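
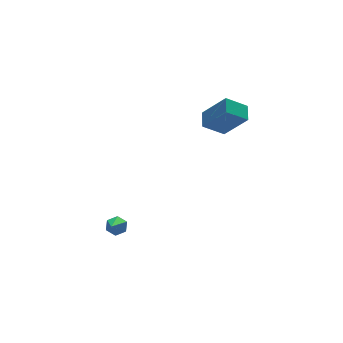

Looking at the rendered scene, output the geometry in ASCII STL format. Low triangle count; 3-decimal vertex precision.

solid 
facet normal -0.799 0.197 0.569
outer loop
vertex 1.817 -1.956 4.77
vertex 2.258 -1.122 5.101
vertex 1.051 -0.994 3.362
endloop
endfacet
facet normal -0.441 -0.835 -0.330
outer loop
vertex 2.122 -1.258 2.599
vertex 1.817 -1.956 4.77
vertex 1.051 -0.994 3.362
endloop
endfacet
facet normal -0.798 0.198 0.569
outer loop
vertex 1.051 -0.994 3.362
vertex 2.258 -1.122 5.101
vertex 1.493 -0.16 3.692
endloop
endfacet
facet normal -0.410 0.515 -0.753
outer loop
vertex 1.493 -0.16 3.692
vertex 2.122 -1.258 2.599
vertex 1.051 -0.994 3.362
endloop
endfacet
facet normal 0.409 -0.515 0.753
outer loop
vertex 1.817 -1.956 4.77
vertex 3.329 -1.386 4.338
vertex 2.258 -1.122 5.101
endloop
endfacet
facet normal -0.441 -0.834 -0.330
outer loop
vertex 2.887 -2.22 4.008
vertex 1.817 -1.956 4.77
vertex 2.122 -1.258 2.599
endloop
endfacet
facet normal 0.409 -0.515 0.753
outer loop
vertex 2.887 -2.22 4.008
vertex 3.329 -1.386 4.338
vertex 1.817 -1.956 4.77
endloop
endfacet
facet normal 0.441 0.835 0.330
outer loop
vertex 2.258 -1.122 5.101
vertex 3.329 -1.386 4.338
vertex 1.493 -0.16 3.692
endloop
endfacet
facet normal -0.409 0.515 -0.753
outer loop
vertex 2.563 -0.424 2.93
vertex 2.122 -1.258 2.599
vertex 1.493 -0.16 3.692
endloop
endfacet
facet normal 0.441 0.835 0.330
outer loop
vertex 1.493 -0.16 3.692
vertex 3.329 -1.386 4.338
vertex 2.563 -0.424 2.93
endloop
endfacet
facet normal 0.799 -0.197 -0.568
outer loop
vertex 2.563 -0.424 2.93
vertex 2.887 -2.22 4.008
vertex 2.122 -1.258 2.599
endloop
endfacet
facet normal 0.798 -0.198 -0.569
outer loop
vertex 3.329 -1.386 4.338
vertex 2.887 -2.22 4.008
vertex 2.563 -0.424 2.93
endloop
endfacet
facet normal 0.481 0.630 -0.610
outer loop
vertex -3.25 -1.192 -2.786
vertex -3.545 -0.756 -2.568
vertex -3.048 -0.909 -2.334
endloop
endfacet
facet normal 0.624 -0.756 0.195
outer loop
vertex -3.25 -1.192 -2.786
vertex -3.048 -0.909 -2.334
vertex -4.315 -1.764 -1.592
endloop
endfacet
facet normal 0.481 0.631 -0.609
outer loop
vertex -3.048 -0.909 -2.334
vertex -3.545 -0.756 -2.568
vertex -3.344 -0.473 -2.116
endloop
endfacet
facet normal 0.534 -0.059 0.843
outer loop
vertex -3.048 -0.909 -2.334
vertex -3.344 -0.473 -2.116
vertex -4.315 -1.764 -1.592
endloop
endfacet
facet normal 0.482 0.630 -0.609
outer loop
vertex -3.344 -0.473 -2.116
vertex -3.545 -0.756 -2.568
vertex -3.84 -0.32 -2.35
endloop
endfacet
facet normal -0.233 0.511 0.827
outer loop
vertex -3.344 -0.473 -2.116
vertex -3.84 -0.32 -2.35
vertex -4.315 -1.764 -1.592
endloop
endfacet
facet normal 0.481 0.630 -0.610
outer loop
vertex -3.84 -0.32 -2.35
vertex -3.545 -0.756 -2.568
vertex -4.042 -0.603 -2.802
endloop
endfacet
facet normal -0.908 0.385 0.165
outer loop
vertex -3.84 -0.32 -2.35
vertex -4.042 -0.603 -2.802
vertex -4.315 -1.764 -1.592
endloop
endfacet
facet normal 0.481 0.629 -0.610
outer loop
vertex -4.042 -0.603 -2.802
vertex -3.545 -0.756 -2.568
vertex -3.747 -1.04 -3.02
endloop
endfacet
facet normal -0.818 -0.311 -0.483
outer loop
vertex -4.042 -0.603 -2.802
vertex -3.747 -1.04 -3.02
vertex -4.315 -1.764 -1.592
endloop
endfacet
facet normal 0.480 0.630 -0.610
outer loop
vertex -3.747 -1.04 -3.02
vertex -3.545 -0.756 -2.568
vertex -3.25 -1.192 -2.786
endloop
endfacet
facet normal -0.050 -0.883 -0.467
outer loop
vertex -3.747 -1.04 -3.02
vertex -3.25 -1.192 -2.786
vertex -4.315 -1.764 -1.592
endloop
endfacet

endsolid


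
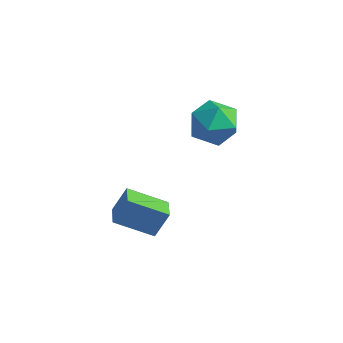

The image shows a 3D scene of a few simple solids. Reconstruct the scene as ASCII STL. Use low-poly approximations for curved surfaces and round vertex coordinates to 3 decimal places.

solid 
facet normal -0.738 0.673 -0.058
outer loop
vertex 1.358 2.532 -2.229
vertex 0.579 1.691 -2.073
vertex 1.017 2.25 -1.16
endloop
endfacet
facet normal -0.145 0.967 0.209
outer loop
vertex 1.358 2.532 -2.229
vertex 1.017 2.25 -1.16
vertex 2.134 2.464 -1.374
endloop
endfacet
facet normal 0.376 0.886 -0.271
outer loop
vertex 1.358 2.532 -2.229
vertex 2.134 2.464 -1.374
vertex 2.386 2.037 -2.419
endloop
endfacet
facet normal 0.106 0.541 -0.834
outer loop
vertex 1.358 2.532 -2.229
vertex 2.386 2.037 -2.419
vertex 1.425 1.559 -2.851
endloop
endfacet
facet normal -0.582 0.409 -0.703
outer loop
vertex 1.358 2.532 -2.229
vertex 1.425 1.559 -2.851
vertex 0.579 1.691 -2.073
endloop
endfacet
facet normal 0.037 0.605 0.796
outer loop
vertex 2.134 2.464 -1.374
vertex 1.017 2.25 -1.16
vertex 1.835 1.581 -0.689
endloop
endfacet
facet normal -0.922 0.127 0.365
outer loop
vertex 1.017 2.25 -1.16
vertex 0.579 1.691 -2.073
vertex 0.874 1.103 -1.121
endloop
endfacet
facet normal -0.671 -0.299 -0.679
outer loop
vertex 0.579 1.691 -2.073
vertex 1.425 1.559 -2.851
vertex 1.126 0.676 -2.166
endloop
endfacet
facet normal 0.444 -0.086 -0.892
outer loop
vertex 1.425 1.559 -2.851
vertex 2.386 2.037 -2.419
vertex 2.243 0.89 -2.38
endloop
endfacet
facet normal 0.881 0.473 0.019
outer loop
vertex 2.386 2.037 -2.419
vertex 2.134 2.464 -1.374
vertex 2.681 1.449 -1.467
endloop
endfacet
facet normal -0.106 -0.541 0.834
outer loop
vertex 1.902 0.608 -1.311
vertex 1.835 1.581 -0.689
vertex 0.874 1.103 -1.121
endloop
endfacet
facet normal -0.376 -0.886 0.271
outer loop
vertex 1.902 0.608 -1.311
vertex 0.874 1.103 -1.121
vertex 1.126 0.676 -2.166
endloop
endfacet
facet normal 0.145 -0.967 -0.209
outer loop
vertex 1.902 0.608 -1.311
vertex 1.126 0.676 -2.166
vertex 2.243 0.89 -2.38
endloop
endfacet
facet normal 0.738 -0.673 0.058
outer loop
vertex 1.902 0.608 -1.311
vertex 2.243 0.89 -2.38
vertex 2.681 1.449 -1.467
endloop
endfacet
facet normal 0.582 -0.409 0.703
outer loop
vertex 1.902 0.608 -1.311
vertex 2.681 1.449 -1.467
vertex 1.835 1.581 -0.689
endloop
endfacet
facet normal -0.444 0.086 0.892
outer loop
vertex 0.874 1.103 -1.121
vertex 1.835 1.581 -0.689
vertex 1.017 2.25 -1.16
endloop
endfacet
facet normal -0.881 -0.473 -0.019
outer loop
vertex 1.126 0.676 -2.166
vertex 0.874 1.103 -1.121
vertex 0.579 1.691 -2.073
endloop
endfacet
facet normal -0.037 -0.605 -0.796
outer loop
vertex 2.243 0.89 -2.38
vertex 1.126 0.676 -2.166
vertex 1.425 1.559 -2.851
endloop
endfacet
facet normal 0.922 -0.127 -0.365
outer loop
vertex 2.681 1.449 -1.467
vertex 2.243 0.89 -2.38
vertex 2.386 2.037 -2.419
endloop
endfacet
facet normal 0.671 0.299 0.679
outer loop
vertex 1.835 1.581 -0.689
vertex 2.681 1.449 -1.467
vertex 2.134 2.464 -1.374
endloop
endfacet
facet normal -0.795 -0.407 0.450
outer loop
vertex 0.747 -3.495 -2.879
vertex 0.198 -2.68 -3.111
vertex 0.404 -4.038 -3.975
endloop
endfacet
facet normal 0.544 -0.807 0.230
outer loop
vertex 1.842 -3.3 -4.789
vertex 0.747 -3.495 -2.879
vertex 0.404 -4.038 -3.975
endloop
endfacet
facet normal -0.794 -0.407 0.451
outer loop
vertex 0.404 -4.038 -3.975
vertex 0.198 -2.68 -3.111
vertex -0.145 -3.223 -4.206
endloop
endfacet
facet normal -0.270 -0.426 -0.863
outer loop
vertex -0.145 -3.223 -4.206
vertex 1.842 -3.3 -4.789
vertex 0.404 -4.038 -3.975
endloop
endfacet
facet normal 0.269 0.427 0.863
outer loop
vertex 0.747 -3.495 -2.879
vertex 1.636 -1.942 -3.925
vertex 0.198 -2.68 -3.111
endloop
endfacet
facet normal 0.544 -0.807 0.230
outer loop
vertex 2.185 -2.757 -3.694
vertex 0.747 -3.495 -2.879
vertex 1.842 -3.3 -4.789
endloop
endfacet
facet normal 0.270 0.427 0.863
outer loop
vertex 2.185 -2.757 -3.694
vertex 1.636 -1.942 -3.925
vertex 0.747 -3.495 -2.879
endloop
endfacet
facet normal -0.544 0.807 -0.230
outer loop
vertex 0.198 -2.68 -3.111
vertex 1.636 -1.942 -3.925
vertex -0.145 -3.223 -4.206
endloop
endfacet
facet normal -0.270 -0.427 -0.863
outer loop
vertex 1.293 -2.485 -5.021
vertex 1.842 -3.3 -4.789
vertex -0.145 -3.223 -4.206
endloop
endfacet
facet normal -0.544 0.807 -0.229
outer loop
vertex -0.145 -3.223 -4.206
vertex 1.636 -1.942 -3.925
vertex 1.293 -2.485 -5.021
endloop
endfacet
facet normal 0.795 0.407 -0.451
outer loop
vertex 1.293 -2.485 -5.021
vertex 2.185 -2.757 -3.694
vertex 1.842 -3.3 -4.789
endloop
endfacet
facet normal 0.794 0.407 -0.450
outer loop
vertex 1.636 -1.942 -3.925
vertex 2.185 -2.757 -3.694
vertex 1.293 -2.485 -5.021
endloop
endfacet

endsolid


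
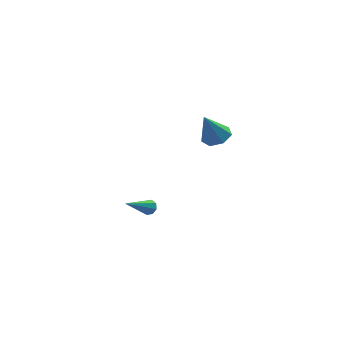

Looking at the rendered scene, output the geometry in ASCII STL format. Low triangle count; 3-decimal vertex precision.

solid 
facet normal 0.677 0.460 -0.574
outer loop
vertex 0.56 -1.715 -3.718
vertex 0.207 -1.622 -4.06
vertex 0.383 -1.381 -3.659
endloop
endfacet
facet normal 0.416 0.060 0.907
outer loop
vertex 0.56 -1.715 -3.718
vertex 0.383 -1.381 -3.659
vertex -1.227 -2.598 -2.84
endloop
endfacet
facet normal 0.678 0.460 -0.574
outer loop
vertex 0.383 -1.381 -3.659
vertex 0.207 -1.622 -4.06
vertex 0.103 -1.188 -3.835
endloop
endfacet
facet normal -0.068 0.617 0.784
outer loop
vertex 0.383 -1.381 -3.659
vertex 0.103 -1.188 -3.835
vertex -1.227 -2.598 -2.84
endloop
endfacet
facet normal 0.676 0.460 -0.575
outer loop
vertex 0.103 -1.188 -3.835
vertex 0.207 -1.622 -4.06
vertex -0.116 -1.25 -4.142
endloop
endfacet
facet normal -0.596 0.755 0.273
outer loop
vertex 0.103 -1.188 -3.835
vertex -0.116 -1.25 -4.142
vertex -1.227 -2.598 -2.84
endloop
endfacet
facet normal 0.676 0.460 -0.576
outer loop
vertex -0.116 -1.25 -4.142
vertex 0.207 -1.622 -4.06
vertex -0.146 -1.53 -4.401
endloop
endfacet
facet normal -0.860 0.394 -0.326
outer loop
vertex -0.116 -1.25 -4.142
vertex -0.146 -1.53 -4.401
vertex -1.227 -2.598 -2.84
endloop
endfacet
facet normal 0.676 0.460 -0.576
outer loop
vertex -0.146 -1.53 -4.401
vertex 0.207 -1.622 -4.06
vertex 0.031 -1.864 -4.46
endloop
endfacet
facet normal -0.704 -0.256 -0.663
outer loop
vertex -0.146 -1.53 -4.401
vertex 0.031 -1.864 -4.46
vertex -1.227 -2.598 -2.84
endloop
endfacet
facet normal 0.676 0.459 -0.576
outer loop
vertex 0.031 -1.864 -4.46
vertex 0.207 -1.622 -4.06
vertex 0.311 -2.057 -4.285
endloop
endfacet
facet normal -0.222 -0.812 -0.540
outer loop
vertex 0.031 -1.864 -4.46
vertex 0.311 -2.057 -4.285
vertex -1.227 -2.598 -2.84
endloop
endfacet
facet normal 0.678 0.459 -0.574
outer loop
vertex 0.311 -2.057 -4.285
vertex 0.207 -1.622 -4.06
vertex 0.53 -1.995 -3.977
endloop
endfacet
facet normal 0.308 -0.951 -0.028
outer loop
vertex 0.311 -2.057 -4.285
vertex 0.53 -1.995 -3.977
vertex -1.227 -2.598 -2.84
endloop
endfacet
facet normal 0.678 0.459 -0.575
outer loop
vertex 0.53 -1.995 -3.977
vertex 0.207 -1.622 -4.06
vertex 0.56 -1.715 -3.718
endloop
endfacet
facet normal 0.572 -0.589 0.571
outer loop
vertex 0.53 -1.995 -3.977
vertex 0.56 -1.715 -3.718
vertex -1.227 -2.598 -2.84
endloop
endfacet
facet normal 0.395 0.093 -0.914
outer loop
vertex 4.055 -4.114 2.85
vertex 3.351 -3.717 2.586
vertex 4.054 -3.38 2.924
endloop
endfacet
facet normal 0.688 -0.072 0.722
outer loop
vertex 4.055 -4.114 2.85
vertex 4.054 -3.38 2.924
vertex 2.649 -3.883 4.214
endloop
endfacet
facet normal 0.395 0.093 -0.914
outer loop
vertex 4.054 -3.38 2.924
vertex 3.351 -3.717 2.586
vertex 3.524 -2.9 2.744
endloop
endfacet
facet normal 0.370 0.655 0.658
outer loop
vertex 4.054 -3.38 2.924
vertex 3.524 -2.9 2.744
vertex 2.649 -3.883 4.214
endloop
endfacet
facet normal 0.394 0.093 -0.914
outer loop
vertex 3.524 -2.9 2.744
vertex 3.351 -3.717 2.586
vertex 2.863 -3.036 2.445
endloop
endfacet
facet normal -0.345 0.862 0.371
outer loop
vertex 3.524 -2.9 2.744
vertex 2.863 -3.036 2.445
vertex 2.649 -3.883 4.214
endloop
endfacet
facet normal 0.394 0.093 -0.914
outer loop
vertex 2.863 -3.036 2.445
vertex 3.351 -3.717 2.586
vertex 2.57 -3.684 2.253
endloop
endfacet
facet normal -0.917 0.392 0.077
outer loop
vertex 2.863 -3.036 2.445
vertex 2.57 -3.684 2.253
vertex 2.649 -3.883 4.214
endloop
endfacet
facet normal 0.394 0.093 -0.914
outer loop
vertex 2.57 -3.684 2.253
vertex 3.351 -3.717 2.586
vertex 2.864 -4.358 2.311
endloop
endfacet
facet normal -0.916 -0.400 -0.004
outer loop
vertex 2.57 -3.684 2.253
vertex 2.864 -4.358 2.311
vertex 2.649 -3.883 4.214
endloop
endfacet
facet normal 0.394 0.093 -0.914
outer loop
vertex 2.864 -4.358 2.311
vertex 3.351 -3.717 2.586
vertex 3.526 -4.549 2.577
endloop
endfacet
facet normal -0.342 -0.920 0.191
outer loop
vertex 2.864 -4.358 2.311
vertex 3.526 -4.549 2.577
vertex 2.649 -3.883 4.214
endloop
endfacet
facet normal 0.395 0.093 -0.914
outer loop
vertex 3.526 -4.549 2.577
vertex 3.351 -3.717 2.586
vertex 4.055 -4.114 2.85
endloop
endfacet
facet normal 0.371 -0.774 0.514
outer loop
vertex 3.526 -4.549 2.577
vertex 4.055 -4.114 2.85
vertex 2.649 -3.883 4.214
endloop
endfacet

endsolid


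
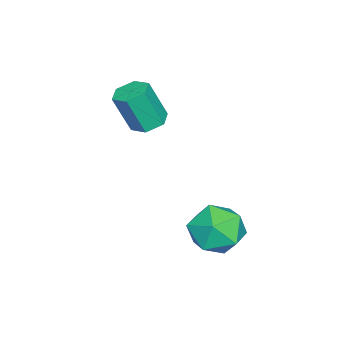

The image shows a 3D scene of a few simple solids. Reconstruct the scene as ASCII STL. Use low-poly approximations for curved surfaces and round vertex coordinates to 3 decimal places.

solid 
facet normal -0.540 0.210 0.815
outer loop
vertex 2.415 4.079 -0.388
vertex 1.64 3.508 -0.754
vertex 2.364 3.075 -0.163
endloop
endfacet
facet normal 0.158 0.208 0.965
outer loop
vertex 2.415 4.079 -0.388
vertex 2.364 3.075 -0.163
vertex 3.27 3.503 -0.404
endloop
endfacet
facet normal 0.475 0.690 0.545
outer loop
vertex 2.415 4.079 -0.388
vertex 3.27 3.503 -0.404
vertex 3.105 4.201 -1.144
endloop
endfacet
facet normal -0.026 0.990 0.136
outer loop
vertex 2.415 4.079 -0.388
vertex 3.105 4.201 -1.144
vertex 2.098 4.204 -1.36
endloop
endfacet
facet normal -0.654 0.694 0.302
outer loop
vertex 2.415 4.079 -0.388
vertex 2.098 4.204 -1.36
vertex 1.64 3.508 -0.754
endloop
endfacet
facet normal 0.418 -0.435 0.798
outer loop
vertex 3.27 3.503 -0.404
vertex 2.364 3.075 -0.163
vertex 3.022 2.576 -0.78
endloop
endfacet
facet normal -0.711 -0.432 0.555
outer loop
vertex 2.364 3.075 -0.163
vertex 1.64 3.508 -0.754
vertex 2.015 2.579 -0.996
endloop
endfacet
facet normal -0.896 0.351 -0.274
outer loop
vertex 1.64 3.508 -0.754
vertex 2.098 4.204 -1.36
vertex 1.85 3.277 -1.736
endloop
endfacet
facet normal 0.119 0.830 -0.544
outer loop
vertex 2.098 4.204 -1.36
vertex 3.105 4.201 -1.144
vertex 2.756 3.705 -1.977
endloop
endfacet
facet normal 0.931 0.345 0.118
outer loop
vertex 3.105 4.201 -1.144
vertex 3.27 3.503 -0.404
vertex 3.48 3.272 -1.386
endloop
endfacet
facet normal 0.026 -0.990 -0.136
outer loop
vertex 2.705 2.701 -1.752
vertex 3.022 2.576 -0.78
vertex 2.015 2.579 -0.996
endloop
endfacet
facet normal -0.475 -0.690 -0.545
outer loop
vertex 2.705 2.701 -1.752
vertex 2.015 2.579 -0.996
vertex 1.85 3.277 -1.736
endloop
endfacet
facet normal -0.158 -0.208 -0.965
outer loop
vertex 2.705 2.701 -1.752
vertex 1.85 3.277 -1.736
vertex 2.756 3.705 -1.977
endloop
endfacet
facet normal 0.540 -0.210 -0.815
outer loop
vertex 2.705 2.701 -1.752
vertex 2.756 3.705 -1.977
vertex 3.48 3.272 -1.386
endloop
endfacet
facet normal 0.654 -0.694 -0.302
outer loop
vertex 2.705 2.701 -1.752
vertex 3.48 3.272 -1.386
vertex 3.022 2.576 -0.78
endloop
endfacet
facet normal -0.119 -0.830 0.544
outer loop
vertex 2.015 2.579 -0.996
vertex 3.022 2.576 -0.78
vertex 2.364 3.075 -0.163
endloop
endfacet
facet normal -0.931 -0.345 -0.118
outer loop
vertex 1.85 3.277 -1.736
vertex 2.015 2.579 -0.996
vertex 1.64 3.508 -0.754
endloop
endfacet
facet normal -0.418 0.435 -0.798
outer loop
vertex 2.756 3.705 -1.977
vertex 1.85 3.277 -1.736
vertex 2.098 4.204 -1.36
endloop
endfacet
facet normal 0.711 0.432 -0.555
outer loop
vertex 3.48 3.272 -1.386
vertex 2.756 3.705 -1.977
vertex 3.105 4.201 -1.144
endloop
endfacet
facet normal 0.896 -0.351 0.274
outer loop
vertex 3.022 2.576 -0.78
vertex 3.48 3.272 -1.386
vertex 3.27 3.503 -0.404
endloop
endfacet
facet normal -0.154 0.343 -0.926
outer loop
vertex 0.365 0.266 1.188
vertex -0.281 0.149 1.252
vertex -0.033 0.735 1.428
endloop
endfacet
facet normal 0.783 0.615 0.097
outer loop
vertex 0.365 0.266 1.188
vertex -0.033 0.735 1.428
vertex 0.607 -0.271 2.644
endloop
endfacet
facet normal 0.782 0.615 0.097
outer loop
vertex 0.607 -0.271 2.644
vertex -0.033 0.735 1.428
vertex 0.209 0.197 2.883
endloop
endfacet
facet normal 0.154 -0.342 0.927
outer loop
vertex 0.607 -0.271 2.644
vertex 0.209 0.197 2.883
vertex -0.039 -0.389 2.708
endloop
endfacet
facet normal -0.155 0.344 -0.926
outer loop
vertex -0.033 0.735 1.428
vertex -0.281 0.149 1.252
vertex -0.679 0.617 1.492
endloop
endfacet
facet normal -0.132 0.922 0.363
outer loop
vertex -0.033 0.735 1.428
vertex -0.679 0.617 1.492
vertex 0.209 0.197 2.883
endloop
endfacet
facet normal -0.131 0.923 0.362
outer loop
vertex 0.209 0.197 2.883
vertex -0.679 0.617 1.492
vertex -0.438 0.08 2.947
endloop
endfacet
facet normal 0.154 -0.342 0.927
outer loop
vertex 0.209 0.197 2.883
vertex -0.438 0.08 2.947
vertex -0.039 -0.389 2.708
endloop
endfacet
facet normal -0.155 0.344 -0.926
outer loop
vertex -0.679 0.617 1.492
vertex -0.281 0.149 1.252
vertex -0.927 0.031 1.316
endloop
endfacet
facet normal -0.914 0.307 0.265
outer loop
vertex -0.679 0.617 1.492
vertex -0.927 0.031 1.316
vertex -0.438 0.08 2.947
endloop
endfacet
facet normal -0.914 0.306 0.265
outer loop
vertex -0.438 0.08 2.947
vertex -0.927 0.031 1.316
vertex -0.685 -0.506 2.772
endloop
endfacet
facet normal 0.154 -0.342 0.927
outer loop
vertex -0.438 0.08 2.947
vertex -0.685 -0.506 2.772
vertex -0.039 -0.389 2.708
endloop
endfacet
facet normal -0.154 0.342 -0.927
outer loop
vertex -0.927 0.031 1.316
vertex -0.281 0.149 1.252
vertex -0.529 -0.437 1.077
endloop
endfacet
facet normal -0.782 -0.616 -0.097
outer loop
vertex -0.927 0.031 1.316
vertex -0.529 -0.437 1.077
vertex -0.685 -0.506 2.772
endloop
endfacet
facet normal -0.783 -0.615 -0.097
outer loop
vertex -0.685 -0.506 2.772
vertex -0.529 -0.437 1.077
vertex -0.287 -0.975 2.532
endloop
endfacet
facet normal 0.154 -0.343 0.926
outer loop
vertex -0.685 -0.506 2.772
vertex -0.287 -0.975 2.532
vertex -0.039 -0.389 2.708
endloop
endfacet
facet normal -0.154 0.342 -0.927
outer loop
vertex -0.529 -0.437 1.077
vertex -0.281 0.149 1.252
vertex 0.118 -0.32 1.013
endloop
endfacet
facet normal 0.131 -0.923 -0.363
outer loop
vertex -0.529 -0.437 1.077
vertex 0.118 -0.32 1.013
vertex -0.287 -0.975 2.532
endloop
endfacet
facet normal 0.133 -0.923 -0.362
outer loop
vertex -0.287 -0.975 2.532
vertex 0.118 -0.32 1.013
vertex 0.359 -0.857 2.468
endloop
endfacet
facet normal 0.155 -0.344 0.926
outer loop
vertex -0.287 -0.975 2.532
vertex 0.359 -0.857 2.468
vertex -0.039 -0.389 2.708
endloop
endfacet
facet normal -0.154 0.342 -0.927
outer loop
vertex 0.118 -0.32 1.013
vertex -0.281 0.149 1.252
vertex 0.365 0.266 1.188
endloop
endfacet
facet normal 0.914 -0.306 -0.265
outer loop
vertex 0.118 -0.32 1.013
vertex 0.365 0.266 1.188
vertex 0.359 -0.857 2.468
endloop
endfacet
facet normal 0.914 -0.307 -0.265
outer loop
vertex 0.359 -0.857 2.468
vertex 0.365 0.266 1.188
vertex 0.607 -0.271 2.644
endloop
endfacet
facet normal 0.155 -0.344 0.926
outer loop
vertex 0.359 -0.857 2.468
vertex 0.607 -0.271 2.644
vertex -0.039 -0.389 2.708
endloop
endfacet

endsolid


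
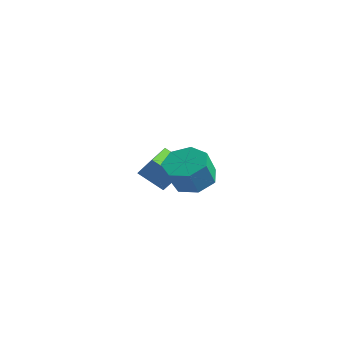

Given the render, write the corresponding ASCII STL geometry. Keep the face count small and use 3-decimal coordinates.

solid 
facet normal -0.600 -0.511 0.616
outer loop
vertex -2.38 -1.675 1.653
vertex -3.593 -0.138 1.746
vertex -2.953 -2.073 0.764
endloop
endfacet
facet normal 0.619 -0.784 -0.048
outer loop
vertex -2.047 -1.302 -0.166
vertex -2.38 -1.675 1.653
vertex -2.953 -2.073 0.764
endloop
endfacet
facet normal -0.600 -0.511 0.616
outer loop
vertex -2.953 -2.073 0.764
vertex -3.593 -0.138 1.746
vertex -4.166 -0.536 0.857
endloop
endfacet
facet normal -0.507 -0.353 -0.786
outer loop
vertex -4.166 -0.536 0.857
vertex -2.047 -1.302 -0.166
vertex -2.953 -2.073 0.764
endloop
endfacet
facet normal 0.507 0.353 0.786
outer loop
vertex -2.38 -1.675 1.653
vertex -2.687 0.633 0.816
vertex -3.593 -0.138 1.746
endloop
endfacet
facet normal 0.619 -0.784 -0.048
outer loop
vertex -1.474 -0.904 0.723
vertex -2.38 -1.675 1.653
vertex -2.047 -1.302 -0.166
endloop
endfacet
facet normal 0.507 0.353 0.786
outer loop
vertex -1.474 -0.904 0.723
vertex -2.687 0.633 0.816
vertex -2.38 -1.675 1.653
endloop
endfacet
facet normal -0.619 0.784 0.048
outer loop
vertex -3.593 -0.138 1.746
vertex -2.687 0.633 0.816
vertex -4.166 -0.536 0.857
endloop
endfacet
facet normal -0.507 -0.353 -0.786
outer loop
vertex -3.26 0.235 -0.073
vertex -2.047 -1.302 -0.166
vertex -4.166 -0.536 0.857
endloop
endfacet
facet normal -0.619 0.784 0.048
outer loop
vertex -4.166 -0.536 0.857
vertex -2.687 0.633 0.816
vertex -3.26 0.235 -0.073
endloop
endfacet
facet normal 0.600 0.511 -0.616
outer loop
vertex -3.26 0.235 -0.073
vertex -1.474 -0.904 0.723
vertex -2.047 -1.302 -0.166
endloop
endfacet
facet normal 0.600 0.511 -0.616
outer loop
vertex -2.687 0.633 0.816
vertex -1.474 -0.904 0.723
vertex -3.26 0.235 -0.073
endloop
endfacet
facet normal -0.254 0.501 -0.828
outer loop
vertex 2.641 -2.755 1.458
vertex 1.796 -2.387 1.94
vertex 2.75 -1.974 1.897
endloop
endfacet
facet normal 0.960 0.023 -0.280
outer loop
vertex 2.641 -2.755 1.458
vertex 2.75 -1.974 1.897
vertex 3.009 -3.481 2.658
endloop
endfacet
facet normal 0.960 0.024 -0.280
outer loop
vertex 3.009 -3.481 2.658
vertex 2.75 -1.974 1.897
vertex 3.118 -2.701 3.097
endloop
endfacet
facet normal 0.254 -0.501 0.827
outer loop
vertex 3.009 -3.481 2.658
vertex 3.118 -2.701 3.097
vertex 2.164 -3.113 3.14
endloop
endfacet
facet normal -0.254 0.501 -0.827
outer loop
vertex 2.75 -1.974 1.897
vertex 1.796 -2.387 1.94
vertex 2.14 -1.504 2.369
endloop
endfacet
facet normal 0.692 0.691 0.206
outer loop
vertex 2.75 -1.974 1.897
vertex 2.14 -1.504 2.369
vertex 3.118 -2.701 3.097
endloop
endfacet
facet normal 0.692 0.691 0.206
outer loop
vertex 3.118 -2.701 3.097
vertex 2.14 -1.504 2.369
vertex 2.508 -2.231 3.569
endloop
endfacet
facet normal 0.254 -0.501 0.827
outer loop
vertex 3.118 -2.701 3.097
vertex 2.508 -2.231 3.569
vertex 2.164 -3.113 3.14
endloop
endfacet
facet normal -0.255 0.501 -0.827
outer loop
vertex 2.14 -1.504 2.369
vertex 1.796 -2.387 1.94
vertex 1.272 -1.699 2.518
endloop
endfacet
facet normal -0.096 0.838 0.537
outer loop
vertex 2.14 -1.504 2.369
vertex 1.272 -1.699 2.518
vertex 2.508 -2.231 3.569
endloop
endfacet
facet normal -0.096 0.838 0.537
outer loop
vertex 2.508 -2.231 3.569
vertex 1.272 -1.699 2.518
vertex 1.64 -2.425 3.717
endloop
endfacet
facet normal 0.253 -0.501 0.827
outer loop
vertex 2.508 -2.231 3.569
vertex 1.64 -2.425 3.717
vertex 2.164 -3.113 3.14
endloop
endfacet
facet normal -0.253 0.502 -0.827
outer loop
vertex 1.272 -1.699 2.518
vertex 1.796 -2.387 1.94
vertex 0.798 -2.411 2.231
endloop
endfacet
facet normal -0.812 0.354 0.464
outer loop
vertex 1.272 -1.699 2.518
vertex 0.798 -2.411 2.231
vertex 1.64 -2.425 3.717
endloop
endfacet
facet normal -0.812 0.354 0.464
outer loop
vertex 1.64 -2.425 3.717
vertex 0.798 -2.411 2.231
vertex 1.166 -3.138 3.431
endloop
endfacet
facet normal 0.254 -0.501 0.828
outer loop
vertex 1.64 -2.425 3.717
vertex 1.166 -3.138 3.431
vertex 2.164 -3.113 3.14
endloop
endfacet
facet normal -0.253 0.500 -0.828
outer loop
vertex 0.798 -2.411 2.231
vertex 1.796 -2.387 1.94
vertex 1.076 -3.106 1.726
endloop
endfacet
facet normal -0.917 -0.397 0.041
outer loop
vertex 0.798 -2.411 2.231
vertex 1.076 -3.106 1.726
vertex 1.166 -3.138 3.431
endloop
endfacet
facet normal -0.917 -0.397 0.041
outer loop
vertex 1.166 -3.138 3.431
vertex 1.076 -3.106 1.726
vertex 1.444 -3.832 2.926
endloop
endfacet
facet normal 0.254 -0.501 0.828
outer loop
vertex 1.166 -3.138 3.431
vertex 1.444 -3.832 2.926
vertex 2.164 -3.113 3.14
endloop
endfacet
facet normal -0.254 0.501 -0.827
outer loop
vertex 1.076 -3.106 1.726
vertex 1.796 -2.387 1.94
vertex 1.896 -3.258 1.382
endloop
endfacet
facet normal -0.330 -0.849 -0.412
outer loop
vertex 1.076 -3.106 1.726
vertex 1.896 -3.258 1.382
vertex 1.444 -3.832 2.926
endloop
endfacet
facet normal -0.332 -0.848 -0.413
outer loop
vertex 1.444 -3.832 2.926
vertex 1.896 -3.258 1.382
vertex 2.264 -3.985 2.581
endloop
endfacet
facet normal 0.255 -0.501 0.827
outer loop
vertex 1.444 -3.832 2.926
vertex 2.264 -3.985 2.581
vertex 2.164 -3.113 3.14
endloop
endfacet
facet normal -0.254 0.501 -0.827
outer loop
vertex 1.896 -3.258 1.382
vertex 1.796 -2.387 1.94
vertex 2.641 -2.755 1.458
endloop
endfacet
facet normal 0.503 -0.662 -0.556
outer loop
vertex 1.896 -3.258 1.382
vertex 2.641 -2.755 1.458
vertex 2.264 -3.985 2.581
endloop
endfacet
facet normal 0.505 -0.661 -0.555
outer loop
vertex 2.264 -3.985 2.581
vertex 2.641 -2.755 1.458
vertex 3.009 -3.481 2.658
endloop
endfacet
facet normal 0.254 -0.501 0.827
outer loop
vertex 2.264 -3.985 2.581
vertex 3.009 -3.481 2.658
vertex 2.164 -3.113 3.14
endloop
endfacet

endsolid


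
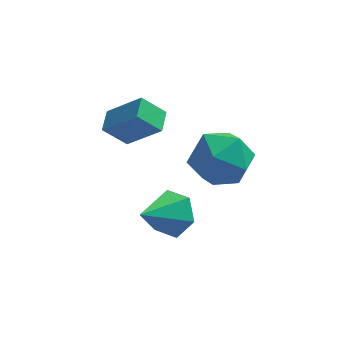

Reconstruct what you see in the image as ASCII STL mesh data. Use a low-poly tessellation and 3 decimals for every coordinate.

solid 
facet normal -0.699 -0.098 0.708
outer loop
vertex 0.178 2.942 2.664
vertex 0.274 3.851 2.884
vertex -1.053 3.352 1.505
endloop
endfacet
facet normal -0.102 -0.967 -0.234
outer loop
vertex -0.214 3.469 0.656
vertex 0.178 2.942 2.664
vertex -1.053 3.352 1.505
endloop
endfacet
facet normal -0.699 -0.098 0.708
outer loop
vertex -1.053 3.352 1.505
vertex 0.274 3.851 2.884
vertex -0.957 4.261 1.726
endloop
endfacet
facet normal -0.707 0.237 -0.666
outer loop
vertex -0.957 4.261 1.726
vertex -0.214 3.469 0.656
vertex -1.053 3.352 1.505
endloop
endfacet
facet normal 0.707 -0.236 0.666
outer loop
vertex 0.178 2.942 2.664
vertex 1.113 3.968 2.035
vertex 0.274 3.851 2.884
endloop
endfacet
facet normal -0.102 -0.967 -0.234
outer loop
vertex 1.017 3.059 1.814
vertex 0.178 2.942 2.664
vertex -0.214 3.469 0.656
endloop
endfacet
facet normal 0.708 -0.237 0.666
outer loop
vertex 1.017 3.059 1.814
vertex 1.113 3.968 2.035
vertex 0.178 2.942 2.664
endloop
endfacet
facet normal 0.102 0.967 0.234
outer loop
vertex 0.274 3.851 2.884
vertex 1.113 3.968 2.035
vertex -0.957 4.261 1.726
endloop
endfacet
facet normal -0.708 0.236 -0.666
outer loop
vertex -0.118 4.378 0.876
vertex -0.214 3.469 0.656
vertex -0.957 4.261 1.726
endloop
endfacet
facet normal 0.102 0.967 0.234
outer loop
vertex -0.957 4.261 1.726
vertex 1.113 3.968 2.035
vertex -0.118 4.378 0.876
endloop
endfacet
facet normal 0.699 0.098 -0.708
outer loop
vertex -0.118 4.378 0.876
vertex 1.017 3.059 1.814
vertex -0.214 3.469 0.656
endloop
endfacet
facet normal 0.699 0.098 -0.708
outer loop
vertex 1.113 3.968 2.035
vertex 1.017 3.059 1.814
vertex -0.118 4.378 0.876
endloop
endfacet
facet normal 0.553 0.622 -0.554
outer loop
vertex 2.088 0.035 1.05
vertex 1.527 -0.122 0.313
vertex 1.334 0.579 0.908
endloop
endfacet
facet normal -0.027 0.217 0.976
outer loop
vertex 2.088 0.035 1.05
vertex 1.334 0.579 0.908
vertex 0.553 -1.218 1.287
endloop
endfacet
facet normal 0.553 0.622 -0.554
outer loop
vertex 1.334 0.579 0.908
vertex 1.527 -0.122 0.313
vertex 0.773 0.421 0.171
endloop
endfacet
facet normal -0.760 0.433 0.486
outer loop
vertex 1.334 0.579 0.908
vertex 0.773 0.421 0.171
vertex 0.553 -1.218 1.287
endloop
endfacet
facet normal 0.553 0.623 -0.554
outer loop
vertex 0.773 0.421 0.171
vertex 1.527 -0.122 0.313
vertex 0.966 -0.28 -0.425
endloop
endfacet
facet normal -0.965 -0.046 -0.258
outer loop
vertex 0.773 0.421 0.171
vertex 0.966 -0.28 -0.425
vertex 0.553 -1.218 1.287
endloop
endfacet
facet normal 0.554 0.622 -0.554
outer loop
vertex 0.966 -0.28 -0.425
vertex 1.527 -0.122 0.313
vertex 1.719 -0.824 -0.283
endloop
endfacet
facet normal -0.438 -0.740 -0.511
outer loop
vertex 0.966 -0.28 -0.425
vertex 1.719 -0.824 -0.283
vertex 0.553 -1.218 1.287
endloop
endfacet
facet normal 0.553 0.622 -0.554
outer loop
vertex 1.719 -0.824 -0.283
vertex 1.527 -0.122 0.313
vertex 2.28 -0.666 0.454
endloop
endfacet
facet normal 0.296 -0.955 -0.020
outer loop
vertex 1.719 -0.824 -0.283
vertex 2.28 -0.666 0.454
vertex 0.553 -1.218 1.287
endloop
endfacet
facet normal 0.553 0.622 -0.554
outer loop
vertex 2.28 -0.666 0.454
vertex 1.527 -0.122 0.313
vertex 2.088 0.035 1.05
endloop
endfacet
facet normal 0.501 -0.477 0.722
outer loop
vertex 2.28 -0.666 0.454
vertex 2.088 0.035 1.05
vertex 0.553 -1.218 1.287
endloop
endfacet
facet normal -0.562 -0.807 0.181
outer loop
vertex 1.922 1.669 1.411
vertex 2.827 0.932 0.933
vertex 2.824 1.21 2.164
endloop
endfacet
facet normal -0.696 -0.292 0.656
outer loop
vertex 1.922 1.669 1.411
vertex 2.824 1.21 2.164
vertex 2.443 2.406 2.292
endloop
endfacet
facet normal -0.910 0.287 0.298
outer loop
vertex 1.922 1.669 1.411
vertex 2.443 2.406 2.292
vertex 2.211 2.867 1.141
endloop
endfacet
facet normal -0.908 0.129 -0.398
outer loop
vertex 1.922 1.669 1.411
vertex 2.211 2.867 1.141
vertex 2.449 1.955 0.301
endloop
endfacet
facet normal -0.693 -0.546 -0.470
outer loop
vertex 1.922 1.669 1.411
vertex 2.449 1.955 0.301
vertex 2.827 0.932 0.933
endloop
endfacet
facet normal -0.084 -0.133 0.988
outer loop
vertex 2.443 2.406 2.292
vertex 2.824 1.21 2.164
vertex 3.671 2.125 2.359
endloop
endfacet
facet normal 0.133 -0.967 0.219
outer loop
vertex 2.824 1.21 2.164
vertex 2.827 0.932 0.933
vertex 3.909 1.213 1.519
endloop
endfacet
facet normal -0.079 -0.545 -0.835
outer loop
vertex 2.827 0.932 0.933
vertex 2.449 1.955 0.301
vertex 3.677 1.674 0.368
endloop
endfacet
facet normal -0.428 0.549 -0.718
outer loop
vertex 2.449 1.955 0.301
vertex 2.211 2.867 1.141
vertex 3.296 2.87 0.496
endloop
endfacet
facet normal -0.430 0.805 0.409
outer loop
vertex 2.211 2.867 1.141
vertex 2.443 2.406 2.292
vertex 3.293 3.148 1.727
endloop
endfacet
facet normal 0.908 -0.129 0.398
outer loop
vertex 4.198 2.411 1.249
vertex 3.671 2.125 2.359
vertex 3.909 1.213 1.519
endloop
endfacet
facet normal 0.910 -0.287 -0.298
outer loop
vertex 4.198 2.411 1.249
vertex 3.909 1.213 1.519
vertex 3.677 1.674 0.368
endloop
endfacet
facet normal 0.696 0.292 -0.656
outer loop
vertex 4.198 2.411 1.249
vertex 3.677 1.674 0.368
vertex 3.296 2.87 0.496
endloop
endfacet
facet normal 0.562 0.807 -0.181
outer loop
vertex 4.198 2.411 1.249
vertex 3.296 2.87 0.496
vertex 3.293 3.148 1.727
endloop
endfacet
facet normal 0.693 0.546 0.470
outer loop
vertex 4.198 2.411 1.249
vertex 3.293 3.148 1.727
vertex 3.671 2.125 2.359
endloop
endfacet
facet normal 0.428 -0.549 0.718
outer loop
vertex 3.909 1.213 1.519
vertex 3.671 2.125 2.359
vertex 2.824 1.21 2.164
endloop
endfacet
facet normal 0.430 -0.805 -0.409
outer loop
vertex 3.677 1.674 0.368
vertex 3.909 1.213 1.519
vertex 2.827 0.932 0.933
endloop
endfacet
facet normal 0.084 0.133 -0.988
outer loop
vertex 3.296 2.87 0.496
vertex 3.677 1.674 0.368
vertex 2.449 1.955 0.301
endloop
endfacet
facet normal -0.133 0.967 -0.219
outer loop
vertex 3.293 3.148 1.727
vertex 3.296 2.87 0.496
vertex 2.211 2.867 1.141
endloop
endfacet
facet normal 0.079 0.545 0.835
outer loop
vertex 3.671 2.125 2.359
vertex 3.293 3.148 1.727
vertex 2.443 2.406 2.292
endloop
endfacet

endsolid


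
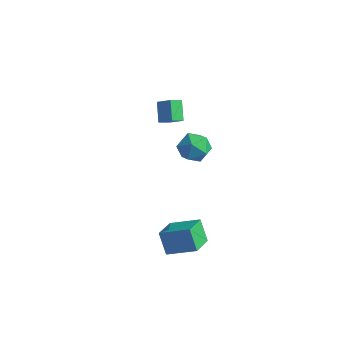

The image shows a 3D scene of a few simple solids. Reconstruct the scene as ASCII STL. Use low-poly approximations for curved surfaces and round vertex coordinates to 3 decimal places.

solid 
facet normal 0.100 0.006 0.995
outer loop
vertex 1.84 0.607 2.033
vertex 0.764 0.168 2.144
vertex 1.68 -0.549 2.056
endloop
endfacet
facet normal 0.732 -0.088 0.676
outer loop
vertex 1.84 0.607 2.033
vertex 1.68 -0.549 2.056
vertex 2.435 -0.079 1.3
endloop
endfacet
facet normal 0.847 0.470 0.247
outer loop
vertex 1.84 0.607 2.033
vertex 2.435 -0.079 1.3
vertex 1.986 0.929 0.921
endloop
endfacet
facet normal 0.287 0.910 0.301
outer loop
vertex 1.84 0.607 2.033
vertex 1.986 0.929 0.921
vertex 0.953 1.082 1.442
endloop
endfacet
facet normal -0.175 0.622 0.763
outer loop
vertex 1.84 0.607 2.033
vertex 0.953 1.082 1.442
vertex 0.764 0.168 2.144
endloop
endfacet
facet normal 0.689 -0.672 0.270
outer loop
vertex 2.435 -0.079 1.3
vertex 1.68 -0.549 2.056
vertex 1.727 -0.942 0.958
endloop
endfacet
facet normal -0.333 -0.522 0.786
outer loop
vertex 1.68 -0.549 2.056
vertex 0.764 0.168 2.144
vertex 0.694 -0.789 1.479
endloop
endfacet
facet normal -0.778 0.476 0.410
outer loop
vertex 0.764 0.168 2.144
vertex 0.953 1.082 1.442
vertex 0.245 0.219 1.1
endloop
endfacet
facet normal -0.031 0.941 -0.338
outer loop
vertex 0.953 1.082 1.442
vertex 1.986 0.929 0.921
vertex 1.0 0.689 0.344
endloop
endfacet
facet normal 0.876 0.231 -0.424
outer loop
vertex 1.986 0.929 0.921
vertex 2.435 -0.079 1.3
vertex 1.916 -0.028 0.256
endloop
endfacet
facet normal -0.287 -0.910 -0.301
outer loop
vertex 0.84 -0.467 0.367
vertex 1.727 -0.942 0.958
vertex 0.694 -0.789 1.479
endloop
endfacet
facet normal -0.847 -0.470 -0.247
outer loop
vertex 0.84 -0.467 0.367
vertex 0.694 -0.789 1.479
vertex 0.245 0.219 1.1
endloop
endfacet
facet normal -0.732 0.088 -0.676
outer loop
vertex 0.84 -0.467 0.367
vertex 0.245 0.219 1.1
vertex 1.0 0.689 0.344
endloop
endfacet
facet normal -0.100 -0.006 -0.995
outer loop
vertex 0.84 -0.467 0.367
vertex 1.0 0.689 0.344
vertex 1.916 -0.028 0.256
endloop
endfacet
facet normal 0.175 -0.622 -0.763
outer loop
vertex 0.84 -0.467 0.367
vertex 1.916 -0.028 0.256
vertex 1.727 -0.942 0.958
endloop
endfacet
facet normal 0.031 -0.941 0.338
outer loop
vertex 0.694 -0.789 1.479
vertex 1.727 -0.942 0.958
vertex 1.68 -0.549 2.056
endloop
endfacet
facet normal -0.876 -0.231 0.424
outer loop
vertex 0.245 0.219 1.1
vertex 0.694 -0.789 1.479
vertex 0.764 0.168 2.144
endloop
endfacet
facet normal -0.689 0.672 -0.270
outer loop
vertex 1.0 0.689 0.344
vertex 0.245 0.219 1.1
vertex 0.953 1.082 1.442
endloop
endfacet
facet normal 0.333 0.522 -0.786
outer loop
vertex 1.916 -0.028 0.256
vertex 1.0 0.689 0.344
vertex 1.986 0.929 0.921
endloop
endfacet
facet normal 0.778 -0.476 -0.410
outer loop
vertex 1.727 -0.942 0.958
vertex 1.916 -0.028 0.256
vertex 2.435 -0.079 1.3
endloop
endfacet
facet normal -0.506 0.485 0.713
outer loop
vertex -4.995 3.9 -0.435
vertex -3.892 3.932 0.326
vertex -4.757 4.704 -0.813
endloop
endfacet
facet normal -0.823 -0.023 -0.568
outer loop
vertex -3.968 3.948 -1.926
vertex -4.995 3.9 -0.435
vertex -4.757 4.704 -0.813
endloop
endfacet
facet normal -0.507 0.485 0.713
outer loop
vertex -4.757 4.704 -0.813
vertex -3.892 3.932 0.326
vertex -3.655 4.736 -0.052
endloop
endfacet
facet normal 0.258 0.874 -0.411
outer loop
vertex -3.655 4.736 -0.052
vertex -3.968 3.948 -1.926
vertex -4.757 4.704 -0.813
endloop
endfacet
facet normal -0.258 -0.874 0.411
outer loop
vertex -4.995 3.9 -0.435
vertex -3.103 3.176 -0.787
vertex -3.892 3.932 0.326
endloop
endfacet
facet normal -0.823 -0.024 -0.568
outer loop
vertex -4.205 3.144 -1.548
vertex -4.995 3.9 -0.435
vertex -3.968 3.948 -1.926
endloop
endfacet
facet normal -0.258 -0.874 0.411
outer loop
vertex -4.205 3.144 -1.548
vertex -3.103 3.176 -0.787
vertex -4.995 3.9 -0.435
endloop
endfacet
facet normal 0.823 0.024 0.567
outer loop
vertex -3.892 3.932 0.326
vertex -3.103 3.176 -0.787
vertex -3.655 4.736 -0.052
endloop
endfacet
facet normal 0.258 0.874 -0.411
outer loop
vertex -2.865 3.98 -1.165
vertex -3.968 3.948 -1.926
vertex -3.655 4.736 -0.052
endloop
endfacet
facet normal 0.823 0.024 0.568
outer loop
vertex -3.655 4.736 -0.052
vertex -3.103 3.176 -0.787
vertex -2.865 3.98 -1.165
endloop
endfacet
facet normal 0.506 -0.485 -0.713
outer loop
vertex -2.865 3.98 -1.165
vertex -4.205 3.144 -1.548
vertex -3.968 3.948 -1.926
endloop
endfacet
facet normal 0.506 -0.485 -0.713
outer loop
vertex -3.103 3.176 -0.787
vertex -4.205 3.144 -1.548
vertex -2.865 3.98 -1.165
endloop
endfacet
facet normal -0.483 0.146 0.863
outer loop
vertex 4.322 -3.806 -2.074
vertex 3.749 -2.174 -2.671
vertex 2.703 -4.654 -2.836
endloop
endfacet
facet normal 0.314 -0.892 0.326
outer loop
vertex 3.471 -4.886 -4.209
vertex 4.322 -3.806 -2.074
vertex 2.703 -4.654 -2.836
endloop
endfacet
facet normal -0.483 0.146 0.863
outer loop
vertex 2.703 -4.654 -2.836
vertex 3.749 -2.174 -2.671
vertex 2.13 -3.021 -3.433
endloop
endfacet
facet normal -0.818 -0.428 -0.385
outer loop
vertex 2.13 -3.021 -3.433
vertex 3.471 -4.886 -4.209
vertex 2.703 -4.654 -2.836
endloop
endfacet
facet normal 0.818 0.428 0.385
outer loop
vertex 4.322 -3.806 -2.074
vertex 4.517 -2.406 -4.044
vertex 3.749 -2.174 -2.671
endloop
endfacet
facet normal 0.313 -0.892 0.326
outer loop
vertex 5.09 -4.039 -3.447
vertex 4.322 -3.806 -2.074
vertex 3.471 -4.886 -4.209
endloop
endfacet
facet normal 0.818 0.428 0.385
outer loop
vertex 5.09 -4.039 -3.447
vertex 4.517 -2.406 -4.044
vertex 4.322 -3.806 -2.074
endloop
endfacet
facet normal -0.313 0.892 -0.326
outer loop
vertex 3.749 -2.174 -2.671
vertex 4.517 -2.406 -4.044
vertex 2.13 -3.021 -3.433
endloop
endfacet
facet normal -0.818 -0.428 -0.385
outer loop
vertex 2.898 -3.254 -4.806
vertex 3.471 -4.886 -4.209
vertex 2.13 -3.021 -3.433
endloop
endfacet
facet normal -0.313 0.892 -0.327
outer loop
vertex 2.13 -3.021 -3.433
vertex 4.517 -2.406 -4.044
vertex 2.898 -3.254 -4.806
endloop
endfacet
facet normal 0.483 -0.146 -0.863
outer loop
vertex 2.898 -3.254 -4.806
vertex 5.09 -4.039 -3.447
vertex 3.471 -4.886 -4.209
endloop
endfacet
facet normal 0.483 -0.146 -0.863
outer loop
vertex 4.517 -2.406 -4.044
vertex 5.09 -4.039 -3.447
vertex 2.898 -3.254 -4.806
endloop
endfacet

endsolid


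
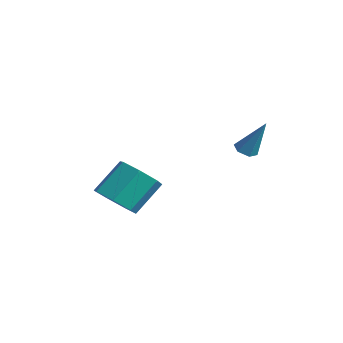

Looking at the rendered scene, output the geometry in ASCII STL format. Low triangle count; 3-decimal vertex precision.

solid 
facet normal -0.375 -0.271 -0.886
outer loop
vertex 2.94 0.908 1.135
vertex 2.435 1.094 1.292
vertex 2.793 1.439 1.035
endloop
endfacet
facet normal 0.954 0.228 -0.193
outer loop
vertex 2.94 0.908 1.135
vertex 2.793 1.439 1.035
vertex 3.145 1.606 2.968
endloop
endfacet
facet normal -0.376 -0.270 -0.886
outer loop
vertex 2.793 1.439 1.035
vertex 2.435 1.094 1.292
vertex 2.289 1.625 1.192
endloop
endfacet
facet normal 0.305 0.942 -0.137
outer loop
vertex 2.793 1.439 1.035
vertex 2.289 1.625 1.192
vertex 3.145 1.606 2.968
endloop
endfacet
facet normal -0.376 -0.270 -0.886
outer loop
vertex 2.289 1.625 1.192
vertex 2.435 1.094 1.292
vertex 1.931 1.28 1.449
endloop
endfacet
facet normal -0.556 0.783 0.277
outer loop
vertex 2.289 1.625 1.192
vertex 1.931 1.28 1.449
vertex 3.145 1.606 2.968
endloop
endfacet
facet normal -0.376 -0.272 -0.886
outer loop
vertex 1.931 1.28 1.449
vertex 2.435 1.094 1.292
vertex 2.077 0.749 1.55
endloop
endfacet
facet normal -0.768 -0.091 0.634
outer loop
vertex 1.931 1.28 1.449
vertex 2.077 0.749 1.55
vertex 3.145 1.606 2.968
endloop
endfacet
facet normal -0.376 -0.272 -0.886
outer loop
vertex 2.077 0.749 1.55
vertex 2.435 1.094 1.292
vertex 2.582 0.563 1.393
endloop
endfacet
facet normal -0.118 -0.808 0.577
outer loop
vertex 2.077 0.749 1.55
vertex 2.582 0.563 1.393
vertex 3.145 1.606 2.968
endloop
endfacet
facet normal -0.376 -0.272 -0.886
outer loop
vertex 2.582 0.563 1.393
vertex 2.435 1.094 1.292
vertex 2.94 0.908 1.135
endloop
endfacet
facet normal 0.743 -0.649 0.164
outer loop
vertex 2.582 0.563 1.393
vertex 2.94 0.908 1.135
vertex 3.145 1.606 2.968
endloop
endfacet
facet normal 0.012 -0.706 -0.708
outer loop
vertex 2.116 -4.466 -0.788
vertex 1.03 -4.54 -0.732
vertex 1.635 -3.894 -1.367
endloop
endfacet
facet normal 0.861 0.367 -0.353
outer loop
vertex 2.116 -4.466 -0.788
vertex 1.635 -3.894 -1.367
vertex 2.096 -3.146 0.535
endloop
endfacet
facet normal 0.861 0.367 -0.353
outer loop
vertex 2.096 -3.146 0.535
vertex 1.635 -3.894 -1.367
vertex 1.614 -2.573 -0.044
endloop
endfacet
facet normal -0.011 0.706 0.708
outer loop
vertex 2.096 -3.146 0.535
vertex 1.614 -2.573 -0.044
vertex 1.01 -3.22 0.592
endloop
endfacet
facet normal 0.011 -0.706 -0.708
outer loop
vertex 1.635 -3.894 -1.367
vertex 1.03 -4.54 -0.732
vertex 0.699 -3.808 -1.468
endloop
endfacet
facet normal 0.140 0.702 -0.699
outer loop
vertex 1.635 -3.894 -1.367
vertex 0.699 -3.808 -1.468
vertex 1.614 -2.573 -0.044
endloop
endfacet
facet normal 0.139 0.702 -0.698
outer loop
vertex 1.614 -2.573 -0.044
vertex 0.699 -3.808 -1.468
vertex 0.678 -2.487 -0.144
endloop
endfacet
facet normal -0.011 0.706 0.708
outer loop
vertex 1.614 -2.573 -0.044
vertex 0.678 -2.487 -0.144
vertex 1.01 -3.22 0.592
endloop
endfacet
facet normal 0.011 -0.706 -0.708
outer loop
vertex 0.699 -3.808 -1.468
vertex 1.03 -4.54 -0.732
vertex 0.012 -4.274 -1.014
endloop
endfacet
facet normal -0.688 0.509 -0.518
outer loop
vertex 0.699 -3.808 -1.468
vertex 0.012 -4.274 -1.014
vertex 0.678 -2.487 -0.144
endloop
endfacet
facet normal -0.688 0.509 -0.518
outer loop
vertex 0.678 -2.487 -0.144
vertex 0.012 -4.274 -1.014
vertex -0.009 -2.953 0.31
endloop
endfacet
facet normal -0.011 0.706 0.708
outer loop
vertex 0.678 -2.487 -0.144
vertex -0.009 -2.953 0.31
vertex 1.01 -3.22 0.592
endloop
endfacet
facet normal 0.011 -0.706 -0.708
outer loop
vertex 0.012 -4.274 -1.014
vertex 1.03 -4.54 -0.732
vertex 0.092 -4.94 -0.348
endloop
endfacet
facet normal -0.996 -0.068 0.052
outer loop
vertex 0.012 -4.274 -1.014
vertex 0.092 -4.94 -0.348
vertex -0.009 -2.953 0.31
endloop
endfacet
facet normal -0.996 -0.068 0.052
outer loop
vertex -0.009 -2.953 0.31
vertex 0.092 -4.94 -0.348
vertex 0.071 -3.62 0.976
endloop
endfacet
facet normal -0.011 0.706 0.708
outer loop
vertex -0.009 -2.953 0.31
vertex 0.071 -3.62 0.976
vertex 1.01 -3.22 0.592
endloop
endfacet
facet normal 0.011 -0.706 -0.708
outer loop
vertex 0.092 -4.94 -0.348
vertex 1.03 -4.54 -0.732
vertex 0.879 -5.306 0.029
endloop
endfacet
facet normal -0.555 -0.593 0.583
outer loop
vertex 0.092 -4.94 -0.348
vertex 0.879 -5.306 0.029
vertex 0.071 -3.62 0.976
endloop
endfacet
facet normal -0.555 -0.593 0.583
outer loop
vertex 0.071 -3.62 0.976
vertex 0.879 -5.306 0.029
vertex 0.858 -3.985 1.353
endloop
endfacet
facet normal -0.011 0.706 0.708
outer loop
vertex 0.071 -3.62 0.976
vertex 0.858 -3.985 1.353
vertex 1.01 -3.22 0.592
endloop
endfacet
facet normal 0.011 -0.706 -0.708
outer loop
vertex 0.879 -5.306 0.029
vertex 1.03 -4.54 -0.732
vertex 1.78 -5.095 -0.167
endloop
endfacet
facet normal 0.304 -0.672 0.675
outer loop
vertex 0.879 -5.306 0.029
vertex 1.78 -5.095 -0.167
vertex 0.858 -3.985 1.353
endloop
endfacet
facet normal 0.304 -0.672 0.675
outer loop
vertex 0.858 -3.985 1.353
vertex 1.78 -5.095 -0.167
vertex 1.759 -3.774 1.157
endloop
endfacet
facet normal -0.011 0.706 0.708
outer loop
vertex 0.858 -3.985 1.353
vertex 1.759 -3.774 1.157
vertex 1.01 -3.22 0.592
endloop
endfacet
facet normal 0.012 -0.706 -0.708
outer loop
vertex 1.78 -5.095 -0.167
vertex 1.03 -4.54 -0.732
vertex 2.116 -4.466 -0.788
endloop
endfacet
facet normal 0.935 -0.244 0.258
outer loop
vertex 1.78 -5.095 -0.167
vertex 2.116 -4.466 -0.788
vertex 1.759 -3.774 1.157
endloop
endfacet
facet normal 0.934 -0.245 0.259
outer loop
vertex 1.759 -3.774 1.157
vertex 2.116 -4.466 -0.788
vertex 2.096 -3.146 0.535
endloop
endfacet
facet normal -0.011 0.707 0.707
outer loop
vertex 1.759 -3.774 1.157
vertex 2.096 -3.146 0.535
vertex 1.01 -3.22 0.592
endloop
endfacet

endsolid


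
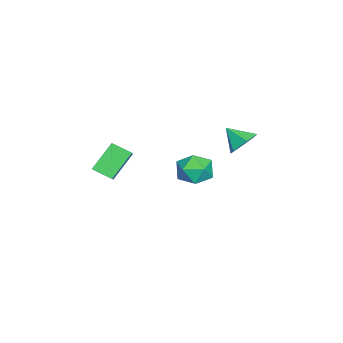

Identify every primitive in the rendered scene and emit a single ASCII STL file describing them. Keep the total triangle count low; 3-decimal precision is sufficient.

solid 
facet normal -0.814 -0.168 -0.556
outer loop
vertex 1.91 -2.38 0.71
vertex 2.037 -1.312 0.201
vertex 3.001 -3.157 -0.652
endloop
endfacet
facet normal -0.107 -0.898 0.427
outer loop
vertex 4.303 -2.888 0.239
vertex 1.91 -2.38 0.71
vertex 3.001 -3.157 -0.652
endloop
endfacet
facet normal -0.814 -0.168 -0.556
outer loop
vertex 3.001 -3.157 -0.652
vertex 2.037 -1.312 0.201
vertex 3.128 -2.089 -1.16
endloop
endfacet
facet normal 0.572 -0.407 -0.713
outer loop
vertex 3.128 -2.089 -1.16
vertex 4.303 -2.888 0.239
vertex 3.001 -3.157 -0.652
endloop
endfacet
facet normal -0.572 0.407 0.712
outer loop
vertex 1.91 -2.38 0.71
vertex 3.339 -1.043 1.092
vertex 2.037 -1.312 0.201
endloop
endfacet
facet normal -0.107 -0.898 0.427
outer loop
vertex 3.212 -2.111 1.6
vertex 1.91 -2.38 0.71
vertex 4.303 -2.888 0.239
endloop
endfacet
facet normal -0.571 0.407 0.713
outer loop
vertex 3.212 -2.111 1.6
vertex 3.339 -1.043 1.092
vertex 1.91 -2.38 0.71
endloop
endfacet
facet normal 0.107 0.898 -0.427
outer loop
vertex 2.037 -1.312 0.201
vertex 3.339 -1.043 1.092
vertex 3.128 -2.089 -1.16
endloop
endfacet
facet normal 0.571 -0.407 -0.712
outer loop
vertex 4.43 -1.82 -0.27
vertex 4.303 -2.888 0.239
vertex 3.128 -2.089 -1.16
endloop
endfacet
facet normal 0.106 0.898 -0.427
outer loop
vertex 3.128 -2.089 -1.16
vertex 3.339 -1.043 1.092
vertex 4.43 -1.82 -0.27
endloop
endfacet
facet normal 0.814 0.168 0.556
outer loop
vertex 4.43 -1.82 -0.27
vertex 3.212 -2.111 1.6
vertex 4.303 -2.888 0.239
endloop
endfacet
facet normal 0.814 0.168 0.556
outer loop
vertex 3.339 -1.043 1.092
vertex 3.212 -2.111 1.6
vertex 4.43 -1.82 -0.27
endloop
endfacet
facet normal 0.279 0.737 -0.615
outer loop
vertex -2.666 3.816 -0.967
vertex -3.378 3.535 -1.626
vertex -3.593 4.214 -0.91
endloop
endfacet
facet normal 0.099 0.089 0.991
outer loop
vertex -2.666 3.816 -0.967
vertex -3.593 4.214 -0.91
vertex -3.782 2.465 -0.734
endloop
endfacet
facet normal 0.278 0.737 -0.616
outer loop
vertex -3.593 4.214 -0.91
vertex -3.378 3.535 -1.626
vertex -4.304 3.932 -1.569
endloop
endfacet
facet normal -0.703 0.146 0.696
outer loop
vertex -3.593 4.214 -0.91
vertex -4.304 3.932 -1.569
vertex -3.782 2.465 -0.734
endloop
endfacet
facet normal 0.278 0.738 -0.615
outer loop
vertex -4.304 3.932 -1.569
vertex -3.378 3.535 -1.626
vertex -4.09 3.254 -2.285
endloop
endfacet
facet normal -0.946 -0.323 0.023
outer loop
vertex -4.304 3.932 -1.569
vertex -4.09 3.254 -2.285
vertex -3.782 2.465 -0.734
endloop
endfacet
facet normal 0.279 0.737 -0.615
outer loop
vertex -4.09 3.254 -2.285
vertex -3.378 3.535 -1.626
vertex -3.163 2.856 -2.342
endloop
endfacet
facet normal -0.387 -0.851 -0.356
outer loop
vertex -4.09 3.254 -2.285
vertex -3.163 2.856 -2.342
vertex -3.782 2.465 -0.734
endloop
endfacet
facet normal 0.279 0.737 -0.615
outer loop
vertex -3.163 2.856 -2.342
vertex -3.378 3.535 -1.626
vertex -2.451 3.137 -1.683
endloop
endfacet
facet normal 0.415 -0.908 -0.061
outer loop
vertex -3.163 2.856 -2.342
vertex -2.451 3.137 -1.683
vertex -3.782 2.465 -0.734
endloop
endfacet
facet normal 0.279 0.737 -0.615
outer loop
vertex -2.451 3.137 -1.683
vertex -3.378 3.535 -1.626
vertex -2.666 3.816 -0.967
endloop
endfacet
facet normal 0.658 -0.438 0.613
outer loop
vertex -2.451 3.137 -1.683
vertex -2.666 3.816 -0.967
vertex -3.782 2.465 -0.734
endloop
endfacet
facet normal 0.084 0.537 0.840
outer loop
vertex -3.846 1.689 -3.426
vertex -3.37 0.751 -2.874
vertex -2.669 1.526 -3.439
endloop
endfacet
facet normal 0.135 0.955 0.264
outer loop
vertex -3.846 1.689 -3.426
vertex -2.669 1.526 -3.439
vertex -3.231 1.878 -4.425
endloop
endfacet
facet normal -0.463 0.878 -0.119
outer loop
vertex -3.846 1.689 -3.426
vertex -3.231 1.878 -4.425
vertex -4.279 1.32 -4.469
endloop
endfacet
facet normal -0.884 0.413 0.221
outer loop
vertex -3.846 1.689 -3.426
vertex -4.279 1.32 -4.469
vertex -4.365 0.624 -3.51
endloop
endfacet
facet normal -0.546 0.202 0.813
outer loop
vertex -3.846 1.689 -3.426
vertex -4.365 0.624 -3.51
vertex -3.37 0.751 -2.874
endloop
endfacet
facet normal 0.681 0.720 -0.131
outer loop
vertex -3.231 1.878 -4.425
vertex -2.669 1.526 -3.439
vertex -2.375 1.056 -4.49
endloop
endfacet
facet normal 0.597 0.043 0.801
outer loop
vertex -2.669 1.526 -3.439
vertex -3.37 0.751 -2.874
vertex -2.461 0.36 -3.531
endloop
endfacet
facet normal -0.421 -0.498 0.758
outer loop
vertex -3.37 0.751 -2.874
vertex -4.365 0.624 -3.51
vertex -3.509 -0.198 -3.575
endloop
endfacet
facet normal -0.967 -0.157 -0.200
outer loop
vertex -4.365 0.624 -3.51
vertex -4.279 1.32 -4.469
vertex -4.071 0.154 -4.561
endloop
endfacet
facet normal -0.286 0.596 -0.750
outer loop
vertex -4.279 1.32 -4.469
vertex -3.231 1.878 -4.425
vertex -3.37 0.929 -5.126
endloop
endfacet
facet normal 0.884 -0.413 -0.221
outer loop
vertex -2.894 -0.009 -4.574
vertex -2.375 1.056 -4.49
vertex -2.461 0.36 -3.531
endloop
endfacet
facet normal 0.463 -0.878 0.119
outer loop
vertex -2.894 -0.009 -4.574
vertex -2.461 0.36 -3.531
vertex -3.509 -0.198 -3.575
endloop
endfacet
facet normal -0.135 -0.955 -0.264
outer loop
vertex -2.894 -0.009 -4.574
vertex -3.509 -0.198 -3.575
vertex -4.071 0.154 -4.561
endloop
endfacet
facet normal -0.084 -0.537 -0.840
outer loop
vertex -2.894 -0.009 -4.574
vertex -4.071 0.154 -4.561
vertex -3.37 0.929 -5.126
endloop
endfacet
facet normal 0.546 -0.202 -0.813
outer loop
vertex -2.894 -0.009 -4.574
vertex -3.37 0.929 -5.126
vertex -2.375 1.056 -4.49
endloop
endfacet
facet normal 0.967 0.157 0.200
outer loop
vertex -2.461 0.36 -3.531
vertex -2.375 1.056 -4.49
vertex -2.669 1.526 -3.439
endloop
endfacet
facet normal 0.286 -0.596 0.750
outer loop
vertex -3.509 -0.198 -3.575
vertex -2.461 0.36 -3.531
vertex -3.37 0.751 -2.874
endloop
endfacet
facet normal -0.681 -0.720 0.131
outer loop
vertex -4.071 0.154 -4.561
vertex -3.509 -0.198 -3.575
vertex -4.365 0.624 -3.51
endloop
endfacet
facet normal -0.597 -0.043 -0.801
outer loop
vertex -3.37 0.929 -5.126
vertex -4.071 0.154 -4.561
vertex -4.279 1.32 -4.469
endloop
endfacet
facet normal 0.421 0.498 -0.758
outer loop
vertex -2.375 1.056 -4.49
vertex -3.37 0.929 -5.126
vertex -3.231 1.878 -4.425
endloop
endfacet

endsolid


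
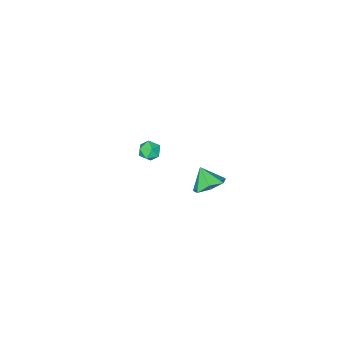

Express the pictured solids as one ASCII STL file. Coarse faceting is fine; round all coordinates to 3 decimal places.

solid 
facet normal -0.676 0.733 -0.074
outer loop
vertex 1.032 -2.867 -2.606
vertex 0.589 -3.304 -2.889
vertex 0.603 -3.223 -2.21
endloop
endfacet
facet normal -0.247 0.838 0.486
outer loop
vertex 1.032 -2.867 -2.606
vertex 0.603 -3.223 -2.21
vertex 1.254 -3.141 -2.021
endloop
endfacet
facet normal 0.425 0.871 0.247
outer loop
vertex 1.032 -2.867 -2.606
vertex 1.254 -3.141 -2.021
vertex 1.643 -3.172 -2.582
endloop
endfacet
facet normal 0.410 0.785 -0.463
outer loop
vertex 1.032 -2.867 -2.606
vertex 1.643 -3.172 -2.582
vertex 1.231 -3.273 -3.118
endloop
endfacet
facet normal -0.269 0.701 -0.660
outer loop
vertex 1.032 -2.867 -2.606
vertex 1.231 -3.273 -3.118
vertex 0.589 -3.304 -2.889
endloop
endfacet
facet normal -0.300 0.270 0.915
outer loop
vertex 1.254 -3.141 -2.021
vertex 0.603 -3.223 -2.21
vertex 0.949 -3.747 -1.942
endloop
endfacet
facet normal -0.995 0.101 0.008
outer loop
vertex 0.603 -3.223 -2.21
vertex 0.589 -3.304 -2.889
vertex 0.537 -3.848 -2.478
endloop
endfacet
facet normal -0.338 0.047 -0.940
outer loop
vertex 0.589 -3.304 -2.889
vertex 1.231 -3.273 -3.118
vertex 0.926 -3.879 -3.039
endloop
endfacet
facet normal 0.762 0.186 -0.621
outer loop
vertex 1.231 -3.273 -3.118
vertex 1.643 -3.172 -2.582
vertex 1.577 -3.797 -2.85
endloop
endfacet
facet normal 0.786 0.323 0.527
outer loop
vertex 1.643 -3.172 -2.582
vertex 1.254 -3.141 -2.021
vertex 1.591 -3.716 -2.171
endloop
endfacet
facet normal -0.410 -0.785 0.463
outer loop
vertex 1.148 -4.153 -2.454
vertex 0.949 -3.747 -1.942
vertex 0.537 -3.848 -2.478
endloop
endfacet
facet normal -0.425 -0.871 -0.247
outer loop
vertex 1.148 -4.153 -2.454
vertex 0.537 -3.848 -2.478
vertex 0.926 -3.879 -3.039
endloop
endfacet
facet normal 0.247 -0.838 -0.486
outer loop
vertex 1.148 -4.153 -2.454
vertex 0.926 -3.879 -3.039
vertex 1.577 -3.797 -2.85
endloop
endfacet
facet normal 0.676 -0.733 0.074
outer loop
vertex 1.148 -4.153 -2.454
vertex 1.577 -3.797 -2.85
vertex 1.591 -3.716 -2.171
endloop
endfacet
facet normal 0.269 -0.701 0.660
outer loop
vertex 1.148 -4.153 -2.454
vertex 1.591 -3.716 -2.171
vertex 0.949 -3.747 -1.942
endloop
endfacet
facet normal -0.762 -0.186 0.621
outer loop
vertex 0.537 -3.848 -2.478
vertex 0.949 -3.747 -1.942
vertex 0.603 -3.223 -2.21
endloop
endfacet
facet normal -0.786 -0.323 -0.527
outer loop
vertex 0.926 -3.879 -3.039
vertex 0.537 -3.848 -2.478
vertex 0.589 -3.304 -2.889
endloop
endfacet
facet normal 0.300 -0.270 -0.915
outer loop
vertex 1.577 -3.797 -2.85
vertex 0.926 -3.879 -3.039
vertex 1.231 -3.273 -3.118
endloop
endfacet
facet normal 0.995 -0.101 -0.008
outer loop
vertex 1.591 -3.716 -2.171
vertex 1.577 -3.797 -2.85
vertex 1.643 -3.172 -2.582
endloop
endfacet
facet normal 0.338 -0.047 0.940
outer loop
vertex 0.949 -3.747 -1.942
vertex 1.591 -3.716 -2.171
vertex 1.254 -3.141 -2.021
endloop
endfacet
facet normal 0.043 0.631 -0.775
outer loop
vertex 4.086 4.146 2.42
vertex 3.615 3.583 1.935
vertex 3.328 4.236 2.451
endloop
endfacet
facet normal 0.072 0.273 0.959
outer loop
vertex 4.086 4.146 2.42
vertex 3.328 4.236 2.451
vertex 3.565 2.857 2.825
endloop
endfacet
facet normal 0.043 0.631 -0.774
outer loop
vertex 3.328 4.236 2.451
vertex 3.615 3.583 1.935
vertex 2.786 3.834 2.093
endloop
endfacet
facet normal -0.604 0.110 0.790
outer loop
vertex 3.328 4.236 2.451
vertex 2.786 3.834 2.093
vertex 3.565 2.857 2.825
endloop
endfacet
facet normal 0.043 0.631 -0.774
outer loop
vertex 2.786 3.834 2.093
vertex 3.615 3.583 1.935
vertex 2.868 3.243 1.616
endloop
endfacet
facet normal -0.842 -0.405 0.356
outer loop
vertex 2.786 3.834 2.093
vertex 2.868 3.243 1.616
vertex 3.565 2.857 2.825
endloop
endfacet
facet normal 0.043 0.631 -0.774
outer loop
vertex 2.868 3.243 1.616
vertex 3.615 3.583 1.935
vertex 3.512 2.908 1.379
endloop
endfacet
facet normal -0.466 -0.885 -0.014
outer loop
vertex 2.868 3.243 1.616
vertex 3.512 2.908 1.379
vertex 3.565 2.857 2.825
endloop
endfacet
facet normal 0.044 0.631 -0.774
outer loop
vertex 3.512 2.908 1.379
vertex 3.615 3.583 1.935
vertex 4.234 3.081 1.561
endloop
endfacet
facet normal 0.243 -0.969 -0.043
outer loop
vertex 3.512 2.908 1.379
vertex 4.234 3.081 1.561
vertex 3.565 2.857 2.825
endloop
endfacet
facet normal 0.044 0.631 -0.775
outer loop
vertex 4.234 3.081 1.561
vertex 3.615 3.583 1.935
vertex 4.489 3.632 2.024
endloop
endfacet
facet normal 0.750 -0.593 0.292
outer loop
vertex 4.234 3.081 1.561
vertex 4.489 3.632 2.024
vertex 3.565 2.857 2.825
endloop
endfacet
facet normal 0.044 0.631 -0.775
outer loop
vertex 4.489 3.632 2.024
vertex 3.615 3.583 1.935
vertex 4.086 4.146 2.42
endloop
endfacet
facet normal 0.674 -0.040 0.738
outer loop
vertex 4.489 3.632 2.024
vertex 4.086 4.146 2.42
vertex 3.565 2.857 2.825
endloop
endfacet

endsolid


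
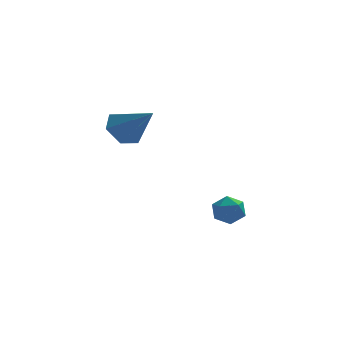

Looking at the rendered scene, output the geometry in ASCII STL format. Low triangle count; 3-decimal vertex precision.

solid 
facet normal 0.326 0.646 0.691
outer loop
vertex 0.788 -1.352 -3.573
vertex 0.709 -1.953 -2.974
vertex 1.442 -1.868 -3.399
endloop
endfacet
facet normal 0.610 0.791 0.052
outer loop
vertex 0.788 -1.352 -3.573
vertex 1.442 -1.868 -3.399
vertex 1.257 -1.672 -4.207
endloop
endfacet
facet normal 0.074 0.911 -0.405
outer loop
vertex 0.788 -1.352 -3.573
vertex 1.257 -1.672 -4.207
vertex 0.41 -1.636 -4.281
endloop
endfacet
facet normal -0.539 0.841 -0.049
outer loop
vertex 0.788 -1.352 -3.573
vertex 0.41 -1.636 -4.281
vertex 0.071 -1.809 -3.52
endloop
endfacet
facet normal -0.385 0.676 0.628
outer loop
vertex 0.788 -1.352 -3.573
vertex 0.071 -1.809 -3.52
vertex 0.709 -1.953 -2.974
endloop
endfacet
facet normal 0.963 0.212 -0.169
outer loop
vertex 1.257 -1.672 -4.207
vertex 1.442 -1.868 -3.399
vertex 1.469 -2.471 -4.0
endloop
endfacet
facet normal 0.504 -0.024 0.864
outer loop
vertex 1.442 -1.868 -3.399
vertex 0.709 -1.953 -2.974
vertex 1.13 -2.644 -3.239
endloop
endfacet
facet normal -0.647 0.026 0.762
outer loop
vertex 0.709 -1.953 -2.974
vertex 0.071 -1.809 -3.52
vertex 0.283 -2.608 -3.313
endloop
endfacet
facet normal -0.897 0.292 -0.333
outer loop
vertex 0.071 -1.809 -3.52
vertex 0.41 -1.636 -4.281
vertex 0.098 -2.412 -4.121
endloop
endfacet
facet normal 0.097 0.407 -0.908
outer loop
vertex 0.41 -1.636 -4.281
vertex 1.257 -1.672 -4.207
vertex 0.831 -2.327 -4.546
endloop
endfacet
facet normal 0.539 -0.841 0.049
outer loop
vertex 0.752 -2.928 -3.947
vertex 1.469 -2.471 -4.0
vertex 1.13 -2.644 -3.239
endloop
endfacet
facet normal -0.074 -0.911 0.405
outer loop
vertex 0.752 -2.928 -3.947
vertex 1.13 -2.644 -3.239
vertex 0.283 -2.608 -3.313
endloop
endfacet
facet normal -0.610 -0.791 -0.052
outer loop
vertex 0.752 -2.928 -3.947
vertex 0.283 -2.608 -3.313
vertex 0.098 -2.412 -4.121
endloop
endfacet
facet normal -0.326 -0.646 -0.691
outer loop
vertex 0.752 -2.928 -3.947
vertex 0.098 -2.412 -4.121
vertex 0.831 -2.327 -4.546
endloop
endfacet
facet normal 0.385 -0.676 -0.628
outer loop
vertex 0.752 -2.928 -3.947
vertex 0.831 -2.327 -4.546
vertex 1.469 -2.471 -4.0
endloop
endfacet
facet normal 0.897 -0.292 0.333
outer loop
vertex 1.13 -2.644 -3.239
vertex 1.469 -2.471 -4.0
vertex 1.442 -1.868 -3.399
endloop
endfacet
facet normal -0.097 -0.407 0.908
outer loop
vertex 0.283 -2.608 -3.313
vertex 1.13 -2.644 -3.239
vertex 0.709 -1.953 -2.974
endloop
endfacet
facet normal -0.963 -0.212 0.169
outer loop
vertex 0.098 -2.412 -4.121
vertex 0.283 -2.608 -3.313
vertex 0.071 -1.809 -3.52
endloop
endfacet
facet normal -0.504 0.024 -0.864
outer loop
vertex 0.831 -2.327 -4.546
vertex 0.098 -2.412 -4.121
vertex 0.41 -1.636 -4.281
endloop
endfacet
facet normal 0.647 -0.026 -0.762
outer loop
vertex 1.469 -2.471 -4.0
vertex 0.831 -2.327 -4.546
vertex 1.257 -1.672 -4.207
endloop
endfacet
facet normal -0.564 0.542 -0.623
outer loop
vertex -3.04 -1.755 1.208
vertex -3.844 -2.319 1.445
vertex -3.635 -1.488 1.979
endloop
endfacet
facet normal 0.752 0.524 0.399
outer loop
vertex -3.04 -1.755 1.208
vertex -3.635 -1.488 1.979
vertex -2.676 -3.441 2.735
endloop
endfacet
facet normal -0.564 0.542 -0.623
outer loop
vertex -3.635 -1.488 1.979
vertex -3.844 -2.319 1.445
vertex -4.439 -2.052 2.216
endloop
endfacet
facet normal 0.016 0.368 0.930
outer loop
vertex -3.635 -1.488 1.979
vertex -4.439 -2.052 2.216
vertex -2.676 -3.441 2.735
endloop
endfacet
facet normal -0.564 0.542 -0.623
outer loop
vertex -4.439 -2.052 2.216
vertex -3.844 -2.319 1.445
vertex -4.647 -2.883 1.682
endloop
endfacet
facet normal -0.517 -0.367 0.773
outer loop
vertex -4.439 -2.052 2.216
vertex -4.647 -2.883 1.682
vertex -2.676 -3.441 2.735
endloop
endfacet
facet normal -0.564 0.542 -0.623
outer loop
vertex -4.647 -2.883 1.682
vertex -3.844 -2.319 1.445
vertex -4.053 -3.151 0.911
endloop
endfacet
facet normal -0.314 -0.945 0.087
outer loop
vertex -4.647 -2.883 1.682
vertex -4.053 -3.151 0.911
vertex -2.676 -3.441 2.735
endloop
endfacet
facet normal -0.564 0.542 -0.623
outer loop
vertex -4.053 -3.151 0.911
vertex -3.844 -2.319 1.445
vertex -3.249 -2.587 0.674
endloop
endfacet
facet normal 0.423 -0.790 -0.445
outer loop
vertex -4.053 -3.151 0.911
vertex -3.249 -2.587 0.674
vertex -2.676 -3.441 2.735
endloop
endfacet
facet normal -0.564 0.542 -0.623
outer loop
vertex -3.249 -2.587 0.674
vertex -3.844 -2.319 1.445
vertex -3.04 -1.755 1.208
endloop
endfacet
facet normal 0.956 -0.055 -0.289
outer loop
vertex -3.249 -2.587 0.674
vertex -3.04 -1.755 1.208
vertex -2.676 -3.441 2.735
endloop
endfacet

endsolid


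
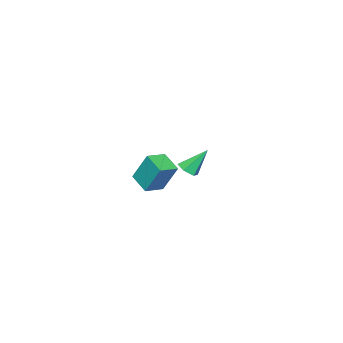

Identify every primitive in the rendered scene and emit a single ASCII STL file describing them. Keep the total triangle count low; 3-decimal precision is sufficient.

solid 
facet normal 0.402 -0.460 -0.791
outer loop
vertex -2.633 -3.117 -2.296
vertex -2.925 -2.702 -2.686
vertex -2.339 -2.573 -2.463
endloop
endfacet
facet normal 0.623 -0.098 0.776
outer loop
vertex -2.633 -3.117 -2.296
vertex -2.339 -2.573 -2.463
vertex -3.595 -1.938 -1.374
endloop
endfacet
facet normal 0.402 -0.460 -0.792
outer loop
vertex -2.339 -2.573 -2.463
vertex -2.925 -2.702 -2.686
vertex -2.632 -2.158 -2.853
endloop
endfacet
facet normal 0.624 0.722 0.299
outer loop
vertex -2.339 -2.573 -2.463
vertex -2.632 -2.158 -2.853
vertex -3.595 -1.938 -1.374
endloop
endfacet
facet normal 0.404 -0.460 -0.790
outer loop
vertex -2.632 -2.158 -2.853
vertex -2.925 -2.702 -2.686
vertex -3.217 -2.287 -3.077
endloop
endfacet
facet normal -0.126 0.966 -0.226
outer loop
vertex -2.632 -2.158 -2.853
vertex -3.217 -2.287 -3.077
vertex -3.595 -1.938 -1.374
endloop
endfacet
facet normal 0.404 -0.460 -0.790
outer loop
vertex -3.217 -2.287 -3.077
vertex -2.925 -2.702 -2.686
vertex -3.51 -2.831 -2.91
endloop
endfacet
facet normal -0.879 0.389 -0.275
outer loop
vertex -3.217 -2.287 -3.077
vertex -3.51 -2.831 -2.91
vertex -3.595 -1.938 -1.374
endloop
endfacet
facet normal 0.404 -0.459 -0.791
outer loop
vertex -3.51 -2.831 -2.91
vertex -2.925 -2.702 -2.686
vertex -3.218 -3.246 -2.52
endloop
endfacet
facet normal -0.880 -0.430 0.201
outer loop
vertex -3.51 -2.831 -2.91
vertex -3.218 -3.246 -2.52
vertex -3.595 -1.938 -1.374
endloop
endfacet
facet normal 0.404 -0.459 -0.791
outer loop
vertex -3.218 -3.246 -2.52
vertex -2.925 -2.702 -2.686
vertex -2.633 -3.117 -2.296
endloop
endfacet
facet normal -0.130 -0.674 0.727
outer loop
vertex -3.218 -3.246 -2.52
vertex -2.633 -3.117 -2.296
vertex -3.595 -1.938 -1.374
endloop
endfacet
facet normal -0.932 0.304 -0.196
outer loop
vertex 3.002 -0.168 1.592
vertex 3.433 0.837 1.099
vertex 3.07 -0.952 0.051
endloop
endfacet
facet normal -0.360 -0.838 0.410
outer loop
vertex 4.067 -1.277 0.261
vertex 3.002 -0.168 1.592
vertex 3.07 -0.952 0.051
endloop
endfacet
facet normal -0.932 0.304 -0.196
outer loop
vertex 3.07 -0.952 0.051
vertex 3.433 0.837 1.099
vertex 3.501 0.053 -0.441
endloop
endfacet
facet normal 0.040 -0.453 -0.891
outer loop
vertex 3.501 0.053 -0.441
vertex 4.067 -1.277 0.261
vertex 3.07 -0.952 0.051
endloop
endfacet
facet normal -0.040 0.454 0.890
outer loop
vertex 3.002 -0.168 1.592
vertex 4.43 0.512 1.309
vertex 3.433 0.837 1.099
endloop
endfacet
facet normal -0.359 -0.838 0.411
outer loop
vertex 3.999 -0.493 1.801
vertex 3.002 -0.168 1.592
vertex 4.067 -1.277 0.261
endloop
endfacet
facet normal -0.039 0.453 0.891
outer loop
vertex 3.999 -0.493 1.801
vertex 4.43 0.512 1.309
vertex 3.002 -0.168 1.592
endloop
endfacet
facet normal 0.360 0.838 -0.411
outer loop
vertex 3.433 0.837 1.099
vertex 4.43 0.512 1.309
vertex 3.501 0.053 -0.441
endloop
endfacet
facet normal 0.039 -0.453 -0.890
outer loop
vertex 4.498 -0.272 -0.232
vertex 4.067 -1.277 0.261
vertex 3.501 0.053 -0.441
endloop
endfacet
facet normal 0.359 0.838 -0.411
outer loop
vertex 3.501 0.053 -0.441
vertex 4.43 0.512 1.309
vertex 4.498 -0.272 -0.232
endloop
endfacet
facet normal 0.932 -0.304 0.196
outer loop
vertex 4.498 -0.272 -0.232
vertex 3.999 -0.493 1.801
vertex 4.067 -1.277 0.261
endloop
endfacet
facet normal 0.932 -0.304 0.196
outer loop
vertex 4.43 0.512 1.309
vertex 3.999 -0.493 1.801
vertex 4.498 -0.272 -0.232
endloop
endfacet

endsolid


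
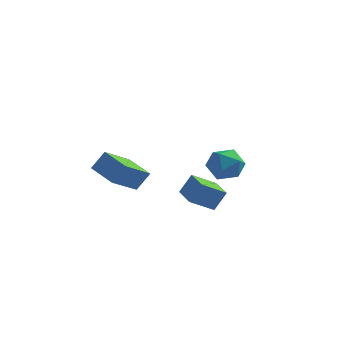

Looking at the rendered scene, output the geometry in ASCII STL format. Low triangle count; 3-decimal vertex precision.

solid 
facet normal -0.454 -0.350 -0.820
outer loop
vertex -2.839 -3.991 -0.215
vertex -4.384 -3.014 0.223
vertex -2.095 -2.307 -1.345
endloop
endfacet
facet normal 0.822 -0.520 -0.233
outer loop
vertex -1.496 -1.846 -0.263
vertex -2.839 -3.991 -0.215
vertex -2.095 -2.307 -1.345
endloop
endfacet
facet normal -0.453 -0.350 -0.820
outer loop
vertex -2.095 -2.307 -1.345
vertex -4.384 -3.014 0.223
vertex -3.64 -1.331 -0.907
endloop
endfacet
facet normal 0.344 0.780 -0.523
outer loop
vertex -3.64 -1.331 -0.907
vertex -1.496 -1.846 -0.263
vertex -2.095 -2.307 -1.345
endloop
endfacet
facet normal -0.345 -0.780 0.523
outer loop
vertex -2.839 -3.991 -0.215
vertex -3.785 -2.553 1.305
vertex -4.384 -3.014 0.223
endloop
endfacet
facet normal 0.822 -0.520 -0.233
outer loop
vertex -2.24 -3.529 0.867
vertex -2.839 -3.991 -0.215
vertex -1.496 -1.846 -0.263
endloop
endfacet
facet normal -0.344 -0.780 0.523
outer loop
vertex -2.24 -3.529 0.867
vertex -3.785 -2.553 1.305
vertex -2.839 -3.991 -0.215
endloop
endfacet
facet normal -0.822 0.520 0.233
outer loop
vertex -4.384 -3.014 0.223
vertex -3.785 -2.553 1.305
vertex -3.64 -1.331 -0.907
endloop
endfacet
facet normal 0.344 0.779 -0.523
outer loop
vertex -3.041 -0.869 0.175
vertex -1.496 -1.846 -0.263
vertex -3.64 -1.331 -0.907
endloop
endfacet
facet normal -0.822 0.520 0.233
outer loop
vertex -3.64 -1.331 -0.907
vertex -3.785 -2.553 1.305
vertex -3.041 -0.869 0.175
endloop
endfacet
facet normal 0.454 0.350 0.820
outer loop
vertex -3.041 -0.869 0.175
vertex -2.24 -3.529 0.867
vertex -1.496 -1.846 -0.263
endloop
endfacet
facet normal 0.453 0.350 0.820
outer loop
vertex -3.785 -2.553 1.305
vertex -2.24 -3.529 0.867
vertex -3.041 -0.869 0.175
endloop
endfacet
facet normal -0.608 0.794 0.012
outer loop
vertex -0.005 -1.433 -1.577
vertex 0.544 -1.03 -0.411
vertex 1.092 -0.58 -2.389
endloop
endfacet
facet normal -0.407 -0.299 -0.863
outer loop
vertex 2.096 -1.89 -2.409
vertex -0.005 -1.433 -1.577
vertex 1.092 -0.58 -2.389
endloop
endfacet
facet normal -0.608 0.794 0.012
outer loop
vertex 1.092 -0.58 -2.389
vertex 0.544 -1.03 -0.411
vertex 1.642 -0.177 -1.223
endloop
endfacet
facet normal 0.681 0.530 -0.505
outer loop
vertex 1.642 -0.177 -1.223
vertex 2.096 -1.89 -2.409
vertex 1.092 -0.58 -2.389
endloop
endfacet
facet normal -0.682 -0.530 0.504
outer loop
vertex -0.005 -1.433 -1.577
vertex 1.548 -2.34 -0.431
vertex 0.544 -1.03 -0.411
endloop
endfacet
facet normal -0.407 -0.298 -0.863
outer loop
vertex 0.998 -2.743 -1.597
vertex -0.005 -1.433 -1.577
vertex 2.096 -1.89 -2.409
endloop
endfacet
facet normal -0.682 -0.530 0.505
outer loop
vertex 0.998 -2.743 -1.597
vertex 1.548 -2.34 -0.431
vertex -0.005 -1.433 -1.577
endloop
endfacet
facet normal 0.407 0.298 0.863
outer loop
vertex 0.544 -1.03 -0.411
vertex 1.548 -2.34 -0.431
vertex 1.642 -0.177 -1.223
endloop
endfacet
facet normal 0.682 0.530 -0.504
outer loop
vertex 2.645 -1.487 -1.243
vertex 2.096 -1.89 -2.409
vertex 1.642 -0.177 -1.223
endloop
endfacet
facet normal 0.407 0.298 0.863
outer loop
vertex 1.642 -0.177 -1.223
vertex 1.548 -2.34 -0.431
vertex 2.645 -1.487 -1.243
endloop
endfacet
facet normal 0.608 -0.794 -0.012
outer loop
vertex 2.645 -1.487 -1.243
vertex 0.998 -2.743 -1.597
vertex 2.096 -1.89 -2.409
endloop
endfacet
facet normal 0.608 -0.794 -0.012
outer loop
vertex 1.548 -2.34 -0.431
vertex 0.998 -2.743 -1.597
vertex 2.645 -1.487 -1.243
endloop
endfacet
facet normal 0.378 -0.123 0.918
outer loop
vertex 1.183 4.524 -0.633
vertex 0.687 3.399 -0.58
vertex 1.823 3.551 -1.027
endloop
endfacet
facet normal 0.792 0.307 0.528
outer loop
vertex 1.183 4.524 -0.633
vertex 1.823 3.551 -1.027
vertex 1.843 4.601 -1.668
endloop
endfacet
facet normal 0.396 0.862 0.317
outer loop
vertex 1.183 4.524 -0.633
vertex 1.843 4.601 -1.668
vertex 0.719 5.099 -1.617
endloop
endfacet
facet normal -0.263 0.774 0.576
outer loop
vertex 1.183 4.524 -0.633
vertex 0.719 5.099 -1.617
vertex 0.005 4.356 -0.945
endloop
endfacet
facet normal -0.274 0.166 0.947
outer loop
vertex 1.183 4.524 -0.633
vertex 0.005 4.356 -0.945
vertex 0.687 3.399 -0.58
endloop
endfacet
facet normal 0.997 -0.052 -0.054
outer loop
vertex 1.843 4.601 -1.668
vertex 1.823 3.551 -1.027
vertex 1.755 3.524 -2.255
endloop
endfacet
facet normal 0.327 -0.749 0.577
outer loop
vertex 1.823 3.551 -1.027
vertex 0.687 3.399 -0.58
vertex 1.041 2.781 -1.583
endloop
endfacet
facet normal -0.729 -0.281 0.625
outer loop
vertex 0.687 3.399 -0.58
vertex 0.005 4.356 -0.945
vertex -0.083 3.279 -1.532
endloop
endfacet
facet normal -0.710 0.704 0.024
outer loop
vertex 0.005 4.356 -0.945
vertex 0.719 5.099 -1.617
vertex -0.063 4.329 -2.173
endloop
endfacet
facet normal 0.357 0.846 -0.395
outer loop
vertex 0.719 5.099 -1.617
vertex 1.843 4.601 -1.668
vertex 1.073 4.481 -2.62
endloop
endfacet
facet normal 0.263 -0.774 -0.576
outer loop
vertex 0.577 3.356 -2.567
vertex 1.755 3.524 -2.255
vertex 1.041 2.781 -1.583
endloop
endfacet
facet normal -0.396 -0.862 -0.317
outer loop
vertex 0.577 3.356 -2.567
vertex 1.041 2.781 -1.583
vertex -0.083 3.279 -1.532
endloop
endfacet
facet normal -0.792 -0.307 -0.528
outer loop
vertex 0.577 3.356 -2.567
vertex -0.083 3.279 -1.532
vertex -0.063 4.329 -2.173
endloop
endfacet
facet normal -0.378 0.123 -0.918
outer loop
vertex 0.577 3.356 -2.567
vertex -0.063 4.329 -2.173
vertex 1.073 4.481 -2.62
endloop
endfacet
facet normal 0.274 -0.166 -0.947
outer loop
vertex 0.577 3.356 -2.567
vertex 1.073 4.481 -2.62
vertex 1.755 3.524 -2.255
endloop
endfacet
facet normal 0.710 -0.704 -0.024
outer loop
vertex 1.041 2.781 -1.583
vertex 1.755 3.524 -2.255
vertex 1.823 3.551 -1.027
endloop
endfacet
facet normal -0.357 -0.846 0.395
outer loop
vertex -0.083 3.279 -1.532
vertex 1.041 2.781 -1.583
vertex 0.687 3.399 -0.58
endloop
endfacet
facet normal -0.997 0.052 0.054
outer loop
vertex -0.063 4.329 -2.173
vertex -0.083 3.279 -1.532
vertex 0.005 4.356 -0.945
endloop
endfacet
facet normal -0.327 0.749 -0.577
outer loop
vertex 1.073 4.481 -2.62
vertex -0.063 4.329 -2.173
vertex 0.719 5.099 -1.617
endloop
endfacet
facet normal 0.729 0.281 -0.625
outer loop
vertex 1.755 3.524 -2.255
vertex 1.073 4.481 -2.62
vertex 1.843 4.601 -1.668
endloop
endfacet

endsolid
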